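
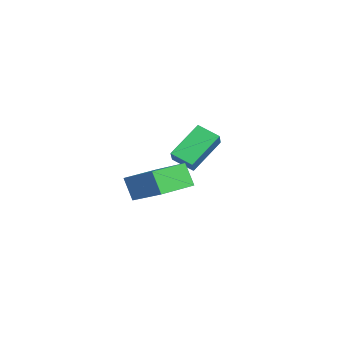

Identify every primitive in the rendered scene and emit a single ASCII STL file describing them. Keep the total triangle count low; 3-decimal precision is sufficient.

solid 
facet normal -0.550 -0.737 0.392
outer loop
vertex -2.86 0.193 2.531
vertex -3.584 1.262 3.526
vertex -3.468 0.332 1.938
endloop
endfacet
facet normal 0.445 -0.656 -0.610
outer loop
vertex -2.956 1.018 1.574
vertex -2.86 0.193 2.531
vertex -3.468 0.332 1.938
endloop
endfacet
facet normal -0.551 -0.737 0.391
outer loop
vertex -3.468 0.332 1.938
vertex -3.584 1.262 3.526
vertex -4.192 1.402 2.933
endloop
endfacet
facet normal -0.707 0.162 -0.689
outer loop
vertex -4.192 1.402 2.933
vertex -2.956 1.018 1.574
vertex -3.468 0.332 1.938
endloop
endfacet
facet normal 0.707 -0.162 0.689
outer loop
vertex -2.86 0.193 2.531
vertex -3.072 1.948 3.162
vertex -3.584 1.262 3.526
endloop
endfacet
facet normal 0.444 -0.656 -0.610
outer loop
vertex -2.348 0.878 2.167
vertex -2.86 0.193 2.531
vertex -2.956 1.018 1.574
endloop
endfacet
facet normal 0.707 -0.162 0.689
outer loop
vertex -2.348 0.878 2.167
vertex -3.072 1.948 3.162
vertex -2.86 0.193 2.531
endloop
endfacet
facet normal -0.444 0.656 0.610
outer loop
vertex -3.584 1.262 3.526
vertex -3.072 1.948 3.162
vertex -4.192 1.402 2.933
endloop
endfacet
facet normal -0.707 0.162 -0.689
outer loop
vertex -3.68 2.087 2.569
vertex -2.956 1.018 1.574
vertex -4.192 1.402 2.933
endloop
endfacet
facet normal -0.445 0.656 0.610
outer loop
vertex -4.192 1.402 2.933
vertex -3.072 1.948 3.162
vertex -3.68 2.087 2.569
endloop
endfacet
facet normal 0.551 0.737 -0.391
outer loop
vertex -3.68 2.087 2.569
vertex -2.348 0.878 2.167
vertex -2.956 1.018 1.574
endloop
endfacet
facet normal 0.551 0.737 -0.392
outer loop
vertex -3.072 1.948 3.162
vertex -2.348 0.878 2.167
vertex -3.68 2.087 2.569
endloop
endfacet
facet normal -0.737 -0.454 -0.501
outer loop
vertex -0.218 -1.737 2.739
vertex -0.931 -0.555 2.717
vertex 0.209 -1.494 1.891
endloop
endfacet
facet normal 0.517 -0.856 0.015
outer loop
vertex 1.491 -0.705 2.763
vertex -0.218 -1.737 2.739
vertex 0.209 -1.494 1.891
endloop
endfacet
facet normal -0.737 -0.454 -0.501
outer loop
vertex 0.209 -1.494 1.891
vertex -0.931 -0.555 2.717
vertex -0.504 -0.313 1.869
endloop
endfacet
facet normal 0.436 0.247 -0.865
outer loop
vertex -0.504 -0.313 1.869
vertex 1.491 -0.705 2.763
vertex 0.209 -1.494 1.891
endloop
endfacet
facet normal -0.436 -0.247 0.865
outer loop
vertex -0.218 -1.737 2.739
vertex 0.351 0.234 3.589
vertex -0.931 -0.555 2.717
endloop
endfacet
facet normal 0.517 -0.856 0.016
outer loop
vertex 1.064 -0.947 3.611
vertex -0.218 -1.737 2.739
vertex 1.491 -0.705 2.763
endloop
endfacet
facet normal -0.436 -0.247 0.865
outer loop
vertex 1.064 -0.947 3.611
vertex 0.351 0.234 3.589
vertex -0.218 -1.737 2.739
endloop
endfacet
facet normal -0.516 0.856 -0.016
outer loop
vertex -0.931 -0.555 2.717
vertex 0.351 0.234 3.589
vertex -0.504 -0.313 1.869
endloop
endfacet
facet normal 0.436 0.247 -0.865
outer loop
vertex 0.778 0.477 2.741
vertex 1.491 -0.705 2.763
vertex -0.504 -0.313 1.869
endloop
endfacet
facet normal -0.517 0.856 -0.015
outer loop
vertex -0.504 -0.313 1.869
vertex 0.351 0.234 3.589
vertex 0.778 0.477 2.741
endloop
endfacet
facet normal 0.737 0.454 0.501
outer loop
vertex 0.778 0.477 2.741
vertex 1.064 -0.947 3.611
vertex 1.491 -0.705 2.763
endloop
endfacet
facet normal 0.737 0.454 0.501
outer loop
vertex 0.351 0.234 3.589
vertex 1.064 -0.947 3.611
vertex 0.778 0.477 2.741
endloop
endfacet

endsolid


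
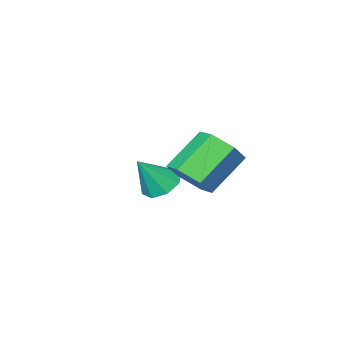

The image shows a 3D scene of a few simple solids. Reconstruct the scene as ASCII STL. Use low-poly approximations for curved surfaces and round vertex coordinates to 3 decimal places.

solid 
facet normal -0.579 0.090 -0.810
outer loop
vertex 1.427 -3.876 -4.062
vertex 0.774 -3.565 -3.561
vertex 1.446 -3.206 -4.001
endloop
endfacet
facet normal 0.986 -0.013 -0.168
outer loop
vertex 1.427 -3.876 -4.062
vertex 1.446 -3.206 -4.001
vertex 1.746 -3.715 -2.199
endloop
endfacet
facet normal -0.579 0.090 -0.811
outer loop
vertex 1.446 -3.206 -4.001
vertex 0.774 -3.565 -3.561
vertex 1.072 -2.746 -3.683
endloop
endfacet
facet normal 0.789 0.613 0.042
outer loop
vertex 1.446 -3.206 -4.001
vertex 1.072 -2.746 -3.683
vertex 1.746 -3.715 -2.199
endloop
endfacet
facet normal -0.578 0.090 -0.811
outer loop
vertex 1.072 -2.746 -3.683
vertex 0.774 -3.565 -3.561
vertex 0.522 -2.765 -3.293
endloop
endfacet
facet normal 0.278 0.857 0.434
outer loop
vertex 1.072 -2.746 -3.683
vertex 0.522 -2.765 -3.293
vertex 1.746 -3.715 -2.199
endloop
endfacet
facet normal -0.578 0.090 -0.811
outer loop
vertex 0.522 -2.765 -3.293
vertex 0.774 -3.565 -3.561
vertex 0.121 -3.253 -3.061
endloop
endfacet
facet normal -0.250 0.575 0.779
outer loop
vertex 0.522 -2.765 -3.293
vertex 0.121 -3.253 -3.061
vertex 1.746 -3.715 -2.199
endloop
endfacet
facet normal -0.578 0.089 -0.811
outer loop
vertex 0.121 -3.253 -3.061
vertex 0.774 -3.565 -3.561
vertex 0.102 -3.924 -3.121
endloop
endfacet
facet normal -0.482 -0.064 0.874
outer loop
vertex 0.121 -3.253 -3.061
vertex 0.102 -3.924 -3.121
vertex 1.746 -3.715 -2.199
endloop
endfacet
facet normal -0.578 0.089 -0.811
outer loop
vertex 0.102 -3.924 -3.121
vertex 0.774 -3.565 -3.561
vertex 0.477 -4.384 -3.439
endloop
endfacet
facet normal -0.285 -0.691 0.664
outer loop
vertex 0.102 -3.924 -3.121
vertex 0.477 -4.384 -3.439
vertex 1.746 -3.715 -2.199
endloop
endfacet
facet normal -0.579 0.089 -0.810
outer loop
vertex 0.477 -4.384 -3.439
vertex 0.774 -3.565 -3.561
vertex 1.026 -4.364 -3.829
endloop
endfacet
facet normal 0.227 -0.935 0.272
outer loop
vertex 0.477 -4.384 -3.439
vertex 1.026 -4.364 -3.829
vertex 1.746 -3.715 -2.199
endloop
endfacet
facet normal -0.579 0.089 -0.810
outer loop
vertex 1.026 -4.364 -3.829
vertex 0.774 -3.565 -3.561
vertex 1.427 -3.876 -4.062
endloop
endfacet
facet normal 0.753 -0.654 -0.073
outer loop
vertex 1.026 -4.364 -3.829
vertex 1.427 -3.876 -4.062
vertex 1.746 -3.715 -2.199
endloop
endfacet
facet normal 0.756 0.030 -0.654
outer loop
vertex 2.95 -0.092 -0.684
vertex 2.513 0.649 -1.155
vertex 3.139 0.834 -0.423
endloop
endfacet
facet normal 0.626 -0.327 0.708
outer loop
vertex 2.95 -0.092 -0.684
vertex 3.139 0.834 -0.423
vertex 1.484 -0.149 0.585
endloop
endfacet
facet normal 0.626 -0.328 0.708
outer loop
vertex 1.484 -0.149 0.585
vertex 3.139 0.834 -0.423
vertex 1.673 0.776 0.846
endloop
endfacet
facet normal -0.755 -0.030 0.655
outer loop
vertex 1.484 -0.149 0.585
vertex 1.673 0.776 0.846
vertex 1.047 0.591 0.115
endloop
endfacet
facet normal 0.756 0.030 -0.654
outer loop
vertex 3.139 0.834 -0.423
vertex 2.513 0.649 -1.155
vertex 2.702 1.575 -0.894
endloop
endfacet
facet normal 0.480 0.654 0.584
outer loop
vertex 3.139 0.834 -0.423
vertex 2.702 1.575 -0.894
vertex 1.673 0.776 0.846
endloop
endfacet
facet normal 0.480 0.654 0.584
outer loop
vertex 1.673 0.776 0.846
vertex 2.702 1.575 -0.894
vertex 1.236 1.517 0.375
endloop
endfacet
facet normal -0.756 -0.030 0.654
outer loop
vertex 1.673 0.776 0.846
vertex 1.236 1.517 0.375
vertex 1.047 0.591 0.115
endloop
endfacet
facet normal 0.755 0.030 -0.655
outer loop
vertex 2.702 1.575 -0.894
vertex 2.513 0.649 -1.155
vertex 2.076 1.389 -1.625
endloop
endfacet
facet normal -0.146 0.981 -0.124
outer loop
vertex 2.702 1.575 -0.894
vertex 2.076 1.389 -1.625
vertex 1.236 1.517 0.375
endloop
endfacet
facet normal -0.145 0.982 -0.124
outer loop
vertex 1.236 1.517 0.375
vertex 2.076 1.389 -1.625
vertex 0.61 1.332 -0.356
endloop
endfacet
facet normal -0.756 -0.030 0.654
outer loop
vertex 1.236 1.517 0.375
vertex 0.61 1.332 -0.356
vertex 1.047 0.591 0.115
endloop
endfacet
facet normal 0.755 0.030 -0.655
outer loop
vertex 2.076 1.389 -1.625
vertex 2.513 0.649 -1.155
vertex 1.887 0.464 -1.886
endloop
endfacet
facet normal -0.626 0.328 -0.708
outer loop
vertex 2.076 1.389 -1.625
vertex 1.887 0.464 -1.886
vertex 0.61 1.332 -0.356
endloop
endfacet
facet normal -0.626 0.327 -0.708
outer loop
vertex 0.61 1.332 -0.356
vertex 1.887 0.464 -1.886
vertex 0.421 0.406 -0.617
endloop
endfacet
facet normal -0.756 -0.030 0.654
outer loop
vertex 0.61 1.332 -0.356
vertex 0.421 0.406 -0.617
vertex 1.047 0.591 0.115
endloop
endfacet
facet normal 0.756 0.030 -0.654
outer loop
vertex 1.887 0.464 -1.886
vertex 2.513 0.649 -1.155
vertex 2.324 -0.277 -1.415
endloop
endfacet
facet normal -0.480 -0.654 -0.584
outer loop
vertex 1.887 0.464 -1.886
vertex 2.324 -0.277 -1.415
vertex 0.421 0.406 -0.617
endloop
endfacet
facet normal -0.480 -0.654 -0.584
outer loop
vertex 0.421 0.406 -0.617
vertex 2.324 -0.277 -1.415
vertex 0.858 -0.335 -0.146
endloop
endfacet
facet normal -0.756 -0.030 0.654
outer loop
vertex 0.421 0.406 -0.617
vertex 0.858 -0.335 -0.146
vertex 1.047 0.591 0.115
endloop
endfacet
facet normal 0.756 0.030 -0.654
outer loop
vertex 2.324 -0.277 -1.415
vertex 2.513 0.649 -1.155
vertex 2.95 -0.092 -0.684
endloop
endfacet
facet normal 0.146 -0.982 0.124
outer loop
vertex 2.324 -0.277 -1.415
vertex 2.95 -0.092 -0.684
vertex 0.858 -0.335 -0.146
endloop
endfacet
facet normal 0.146 -0.981 0.125
outer loop
vertex 0.858 -0.335 -0.146
vertex 2.95 -0.092 -0.684
vertex 1.484 -0.149 0.585
endloop
endfacet
facet normal -0.755 -0.030 0.655
outer loop
vertex 0.858 -0.335 -0.146
vertex 1.484 -0.149 0.585
vertex 1.047 0.591 0.115
endloop
endfacet

endsolid


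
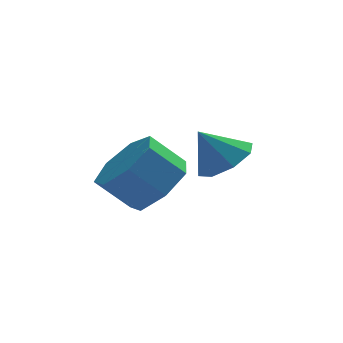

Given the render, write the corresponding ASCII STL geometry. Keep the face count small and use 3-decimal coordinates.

solid 
facet normal 0.568 -0.076 -0.820
outer loop
vertex 0.515 -2.709 -1.677
vertex -0.208 -2.817 -2.168
vertex 0.267 -2.125 -1.903
endloop
endfacet
facet normal 0.304 0.453 0.838
outer loop
vertex 0.515 -2.709 -1.677
vertex 0.267 -2.125 -1.903
vertex -0.912 -2.723 -1.152
endloop
endfacet
facet normal 0.568 -0.076 -0.820
outer loop
vertex 0.267 -2.125 -1.903
vertex -0.208 -2.817 -2.168
vertex -0.259 -1.946 -2.284
endloop
endfacet
facet normal -0.094 0.845 0.526
outer loop
vertex 0.267 -2.125 -1.903
vertex -0.259 -1.946 -2.284
vertex -0.912 -2.723 -1.152
endloop
endfacet
facet normal 0.568 -0.076 -0.820
outer loop
vertex -0.259 -1.946 -2.284
vertex -0.208 -2.817 -2.168
vertex -0.755 -2.278 -2.597
endloop
endfacet
facet normal -0.620 0.767 0.169
outer loop
vertex -0.259 -1.946 -2.284
vertex -0.755 -2.278 -2.597
vertex -0.912 -2.723 -1.152
endloop
endfacet
facet normal 0.568 -0.075 -0.819
outer loop
vertex -0.755 -2.278 -2.597
vertex -0.208 -2.817 -2.168
vertex -0.93 -2.925 -2.659
endloop
endfacet
facet normal -0.964 0.263 -0.024
outer loop
vertex -0.755 -2.278 -2.597
vertex -0.93 -2.925 -2.659
vertex -0.912 -2.723 -1.152
endloop
endfacet
facet normal 0.568 -0.076 -0.819
outer loop
vertex -0.93 -2.925 -2.659
vertex -0.208 -2.817 -2.168
vertex -0.682 -3.509 -2.433
endloop
endfacet
facet normal -0.927 -0.370 0.061
outer loop
vertex -0.93 -2.925 -2.659
vertex -0.682 -3.509 -2.433
vertex -0.912 -2.723 -1.152
endloop
endfacet
facet normal 0.568 -0.075 -0.820
outer loop
vertex -0.682 -3.509 -2.433
vertex -0.208 -2.817 -2.168
vertex -0.156 -3.688 -2.052
endloop
endfacet
facet normal -0.529 -0.762 0.373
outer loop
vertex -0.682 -3.509 -2.433
vertex -0.156 -3.688 -2.052
vertex -0.912 -2.723 -1.152
endloop
endfacet
facet normal 0.569 -0.075 -0.819
outer loop
vertex -0.156 -3.688 -2.052
vertex -0.208 -2.817 -2.168
vertex 0.34 -3.356 -1.738
endloop
endfacet
facet normal -0.004 -0.684 0.730
outer loop
vertex -0.156 -3.688 -2.052
vertex 0.34 -3.356 -1.738
vertex -0.912 -2.723 -1.152
endloop
endfacet
facet normal 0.568 -0.076 -0.820
outer loop
vertex 0.34 -3.356 -1.738
vertex -0.208 -2.817 -2.168
vertex 0.515 -2.709 -1.677
endloop
endfacet
facet normal 0.341 -0.179 0.923
outer loop
vertex 0.34 -3.356 -1.738
vertex 0.515 -2.709 -1.677
vertex -0.912 -2.723 -1.152
endloop
endfacet
facet normal 0.701 -0.110 -0.705
outer loop
vertex -1.515 -4.563 -1.774
vertex -2.095 -4.01 -2.437
vertex -1.372 -3.672 -1.771
endloop
endfacet
facet normal 0.695 -0.114 0.709
outer loop
vertex -1.515 -4.563 -1.774
vertex -1.372 -3.672 -1.771
vertex -2.405 -4.422 -0.879
endloop
endfacet
facet normal 0.695 -0.114 0.709
outer loop
vertex -2.405 -4.422 -0.879
vertex -1.372 -3.672 -1.771
vertex -2.262 -3.531 -0.876
endloop
endfacet
facet normal -0.701 0.110 0.704
outer loop
vertex -2.405 -4.422 -0.879
vertex -2.262 -3.531 -0.876
vertex -2.985 -3.87 -1.543
endloop
endfacet
facet normal 0.701 -0.111 -0.705
outer loop
vertex -1.372 -3.672 -1.771
vertex -2.095 -4.01 -2.437
vertex -1.773 -3.036 -2.27
endloop
endfacet
facet normal 0.558 0.701 0.445
outer loop
vertex -1.372 -3.672 -1.771
vertex -1.773 -3.036 -2.27
vertex -2.262 -3.531 -0.876
endloop
endfacet
facet normal 0.558 0.701 0.445
outer loop
vertex -2.262 -3.531 -0.876
vertex -1.773 -3.036 -2.27
vertex -2.663 -2.895 -1.375
endloop
endfacet
facet normal -0.701 0.110 0.704
outer loop
vertex -2.262 -3.531 -0.876
vertex -2.663 -2.895 -1.375
vertex -2.985 -3.87 -1.543
endloop
endfacet
facet normal 0.701 -0.111 -0.705
outer loop
vertex -1.773 -3.036 -2.27
vertex -2.095 -4.01 -2.437
vertex -2.417 -3.134 -2.895
endloop
endfacet
facet normal 0.000 0.988 -0.155
outer loop
vertex -1.773 -3.036 -2.27
vertex -2.417 -3.134 -2.895
vertex -2.663 -2.895 -1.375
endloop
endfacet
facet normal 0.000 0.988 -0.155
outer loop
vertex -2.663 -2.895 -1.375
vertex -2.417 -3.134 -2.895
vertex -3.307 -2.993 -2.0
endloop
endfacet
facet normal -0.701 0.110 0.705
outer loop
vertex -2.663 -2.895 -1.375
vertex -3.307 -2.993 -2.0
vertex -2.985 -3.87 -1.543
endloop
endfacet
facet normal 0.701 -0.111 -0.704
outer loop
vertex -2.417 -3.134 -2.895
vertex -2.095 -4.01 -2.437
vertex -2.818 -3.892 -3.175
endloop
endfacet
facet normal -0.558 0.531 -0.638
outer loop
vertex -2.417 -3.134 -2.895
vertex -2.818 -3.892 -3.175
vertex -3.307 -2.993 -2.0
endloop
endfacet
facet normal -0.557 0.531 -0.638
outer loop
vertex -3.307 -2.993 -2.0
vertex -2.818 -3.892 -3.175
vertex -3.708 -3.751 -2.281
endloop
endfacet
facet normal -0.701 0.110 0.705
outer loop
vertex -3.307 -2.993 -2.0
vertex -3.708 -3.751 -2.281
vertex -2.985 -3.87 -1.543
endloop
endfacet
facet normal 0.701 -0.110 -0.704
outer loop
vertex -2.818 -3.892 -3.175
vertex -2.095 -4.01 -2.437
vertex -2.675 -4.739 -2.9
endloop
endfacet
facet normal -0.695 -0.325 -0.641
outer loop
vertex -2.818 -3.892 -3.175
vertex -2.675 -4.739 -2.9
vertex -3.708 -3.751 -2.281
endloop
endfacet
facet normal -0.695 -0.326 -0.641
outer loop
vertex -3.708 -3.751 -2.281
vertex -2.675 -4.739 -2.9
vertex -3.565 -4.599 -2.005
endloop
endfacet
facet normal -0.701 0.111 0.705
outer loop
vertex -3.708 -3.751 -2.281
vertex -3.565 -4.599 -2.005
vertex -2.985 -3.87 -1.543
endloop
endfacet
facet normal 0.701 -0.110 -0.705
outer loop
vertex -2.675 -4.739 -2.9
vertex -2.095 -4.01 -2.437
vertex -2.095 -5.038 -2.276
endloop
endfacet
facet normal -0.310 -0.937 -0.161
outer loop
vertex -2.675 -4.739 -2.9
vertex -2.095 -5.038 -2.276
vertex -3.565 -4.599 -2.005
endloop
endfacet
facet normal -0.309 -0.937 -0.160
outer loop
vertex -3.565 -4.599 -2.005
vertex -2.095 -5.038 -2.276
vertex -2.985 -4.897 -1.381
endloop
endfacet
facet normal -0.701 0.111 0.705
outer loop
vertex -3.565 -4.599 -2.005
vertex -2.985 -4.897 -1.381
vertex -2.985 -3.87 -1.543
endloop
endfacet
facet normal 0.701 -0.110 -0.705
outer loop
vertex -2.095 -5.038 -2.276
vertex -2.095 -4.01 -2.437
vertex -1.515 -4.563 -1.774
endloop
endfacet
facet normal 0.309 -0.843 0.440
outer loop
vertex -2.095 -5.038 -2.276
vertex -1.515 -4.563 -1.774
vertex -2.985 -4.897 -1.381
endloop
endfacet
facet normal 0.309 -0.843 0.440
outer loop
vertex -2.985 -4.897 -1.381
vertex -1.515 -4.563 -1.774
vertex -2.405 -4.422 -0.879
endloop
endfacet
facet normal -0.701 0.111 0.705
outer loop
vertex -2.985 -4.897 -1.381
vertex -2.405 -4.422 -0.879
vertex -2.985 -3.87 -1.543
endloop
endfacet

endsolid


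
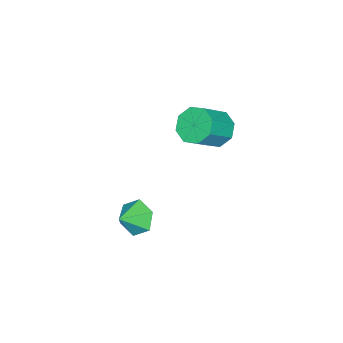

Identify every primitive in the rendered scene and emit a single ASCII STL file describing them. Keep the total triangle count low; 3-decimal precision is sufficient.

solid 
facet normal -0.744 0.241 -0.623
outer loop
vertex -1.894 0.048 -0.528
vertex -2.448 -0.419 -0.047
vertex -2.18 0.409 -0.047
endloop
endfacet
facet normal 0.512 0.805 -0.300
outer loop
vertex -1.894 0.048 -0.528
vertex -2.18 0.409 -0.047
vertex -0.778 -0.314 0.406
endloop
endfacet
facet normal 0.512 0.805 -0.300
outer loop
vertex -0.778 -0.314 0.406
vertex -2.18 0.409 -0.047
vertex -1.064 0.047 0.887
endloop
endfacet
facet normal 0.744 -0.241 0.623
outer loop
vertex -0.778 -0.314 0.406
vertex -1.064 0.047 0.887
vertex -1.332 -0.781 0.887
endloop
endfacet
facet normal -0.744 0.241 -0.623
outer loop
vertex -2.18 0.409 -0.047
vertex -2.448 -0.419 -0.047
vertex -2.623 0.284 0.434
endloop
endfacet
facet normal 0.057 0.952 0.300
outer loop
vertex -2.18 0.409 -0.047
vertex -2.623 0.284 0.434
vertex -1.064 0.047 0.887
endloop
endfacet
facet normal 0.058 0.952 0.300
outer loop
vertex -1.064 0.047 0.887
vertex -2.623 0.284 0.434
vertex -1.507 -0.078 1.369
endloop
endfacet
facet normal 0.745 -0.241 0.622
outer loop
vertex -1.064 0.047 0.887
vertex -1.507 -0.078 1.369
vertex -1.332 -0.781 0.887
endloop
endfacet
facet normal -0.744 0.242 -0.624
outer loop
vertex -2.623 0.284 0.434
vertex -2.448 -0.419 -0.047
vertex -2.964 -0.252 0.633
endloop
endfacet
facet normal -0.430 0.542 0.723
outer loop
vertex -2.623 0.284 0.434
vertex -2.964 -0.252 0.633
vertex -1.507 -0.078 1.369
endloop
endfacet
facet normal -0.430 0.542 0.723
outer loop
vertex -1.507 -0.078 1.369
vertex -2.964 -0.252 0.633
vertex -1.848 -0.614 1.568
endloop
endfacet
facet normal 0.744 -0.242 0.623
outer loop
vertex -1.507 -0.078 1.369
vertex -1.848 -0.614 1.568
vertex -1.332 -0.781 0.887
endloop
endfacet
facet normal -0.744 0.240 -0.624
outer loop
vertex -2.964 -0.252 0.633
vertex -2.448 -0.419 -0.047
vertex -3.002 -0.886 0.434
endloop
endfacet
facet normal -0.666 -0.187 0.722
outer loop
vertex -2.964 -0.252 0.633
vertex -3.002 -0.886 0.434
vertex -1.848 -0.614 1.568
endloop
endfacet
facet normal -0.666 -0.188 0.722
outer loop
vertex -1.848 -0.614 1.568
vertex -3.002 -0.886 0.434
vertex -1.886 -1.248 1.368
endloop
endfacet
facet normal 0.744 -0.241 0.623
outer loop
vertex -1.848 -0.614 1.568
vertex -1.886 -1.248 1.368
vertex -1.332 -0.781 0.887
endloop
endfacet
facet normal -0.744 0.241 -0.623
outer loop
vertex -3.002 -0.886 0.434
vertex -2.448 -0.419 -0.047
vertex -2.716 -1.247 -0.047
endloop
endfacet
facet normal -0.512 -0.805 0.300
outer loop
vertex -3.002 -0.886 0.434
vertex -2.716 -1.247 -0.047
vertex -1.886 -1.248 1.368
endloop
endfacet
facet normal -0.512 -0.805 0.300
outer loop
vertex -1.886 -1.248 1.368
vertex -2.716 -1.247 -0.047
vertex -1.6 -1.609 0.887
endloop
endfacet
facet normal 0.744 -0.241 0.623
outer loop
vertex -1.886 -1.248 1.368
vertex -1.6 -1.609 0.887
vertex -1.332 -0.781 0.887
endloop
endfacet
facet normal -0.745 0.241 -0.622
outer loop
vertex -2.716 -1.247 -0.047
vertex -2.448 -0.419 -0.047
vertex -2.273 -1.122 -0.529
endloop
endfacet
facet normal -0.058 -0.952 -0.300
outer loop
vertex -2.716 -1.247 -0.047
vertex -2.273 -1.122 -0.529
vertex -1.6 -1.609 0.887
endloop
endfacet
facet normal -0.057 -0.952 -0.300
outer loop
vertex -1.6 -1.609 0.887
vertex -2.273 -1.122 -0.529
vertex -1.157 -1.484 0.406
endloop
endfacet
facet normal 0.744 -0.241 0.623
outer loop
vertex -1.6 -1.609 0.887
vertex -1.157 -1.484 0.406
vertex -1.332 -0.781 0.887
endloop
endfacet
facet normal -0.744 0.242 -0.623
outer loop
vertex -2.273 -1.122 -0.529
vertex -2.448 -0.419 -0.047
vertex -1.932 -0.586 -0.728
endloop
endfacet
facet normal 0.430 -0.542 -0.723
outer loop
vertex -2.273 -1.122 -0.529
vertex -1.932 -0.586 -0.728
vertex -1.157 -1.484 0.406
endloop
endfacet
facet normal 0.430 -0.542 -0.723
outer loop
vertex -1.157 -1.484 0.406
vertex -1.932 -0.586 -0.728
vertex -0.816 -0.948 0.207
endloop
endfacet
facet normal 0.744 -0.242 0.624
outer loop
vertex -1.157 -1.484 0.406
vertex -0.816 -0.948 0.207
vertex -1.332 -0.781 0.887
endloop
endfacet
facet normal -0.744 0.241 -0.623
outer loop
vertex -1.932 -0.586 -0.728
vertex -2.448 -0.419 -0.047
vertex -1.894 0.048 -0.528
endloop
endfacet
facet normal 0.666 0.188 -0.722
outer loop
vertex -1.932 -0.586 -0.728
vertex -1.894 0.048 -0.528
vertex -0.816 -0.948 0.207
endloop
endfacet
facet normal 0.665 0.187 -0.723
outer loop
vertex -0.816 -0.948 0.207
vertex -1.894 0.048 -0.528
vertex -0.778 -0.314 0.406
endloop
endfacet
facet normal 0.744 -0.240 0.624
outer loop
vertex -0.816 -0.948 0.207
vertex -0.778 -0.314 0.406
vertex -1.332 -0.781 0.887
endloop
endfacet
facet normal -0.827 0.238 -0.509
outer loop
vertex 2.928 -1.019 -2.485
vertex 2.478 -1.139 -1.81
vertex 2.789 -0.397 -1.969
endloop
endfacet
facet normal 0.912 0.362 -0.191
outer loop
vertex 2.928 -1.019 -2.485
vertex 2.789 -0.397 -1.969
vertex 3.322 -1.381 -1.29
endloop
endfacet
facet normal -0.827 0.238 -0.509
outer loop
vertex 2.789 -0.397 -1.969
vertex 2.478 -1.139 -1.81
vertex 2.339 -0.517 -1.294
endloop
endfacet
facet normal 0.572 0.653 0.497
outer loop
vertex 2.789 -0.397 -1.969
vertex 2.339 -0.517 -1.294
vertex 3.322 -1.381 -1.29
endloop
endfacet
facet normal -0.827 0.238 -0.509
outer loop
vertex 2.339 -0.517 -1.294
vertex 2.478 -1.139 -1.81
vertex 2.028 -1.259 -1.135
endloop
endfacet
facet normal 0.132 0.155 0.979
outer loop
vertex 2.339 -0.517 -1.294
vertex 2.028 -1.259 -1.135
vertex 3.322 -1.381 -1.29
endloop
endfacet
facet normal -0.827 0.237 -0.509
outer loop
vertex 2.028 -1.259 -1.135
vertex 2.478 -1.139 -1.81
vertex 2.167 -1.881 -1.65
endloop
endfacet
facet normal 0.033 -0.633 0.773
outer loop
vertex 2.028 -1.259 -1.135
vertex 2.167 -1.881 -1.65
vertex 3.322 -1.381 -1.29
endloop
endfacet
facet normal -0.828 0.237 -0.509
outer loop
vertex 2.167 -1.881 -1.65
vertex 2.478 -1.139 -1.81
vertex 2.617 -1.761 -2.326
endloop
endfacet
facet normal 0.374 -0.924 0.085
outer loop
vertex 2.167 -1.881 -1.65
vertex 2.617 -1.761 -2.326
vertex 3.322 -1.381 -1.29
endloop
endfacet
facet normal -0.827 0.238 -0.509
outer loop
vertex 2.617 -1.761 -2.326
vertex 2.478 -1.139 -1.81
vertex 2.928 -1.019 -2.485
endloop
endfacet
facet normal 0.813 -0.426 -0.397
outer loop
vertex 2.617 -1.761 -2.326
vertex 2.928 -1.019 -2.485
vertex 3.322 -1.381 -1.29
endloop
endfacet

endsolid


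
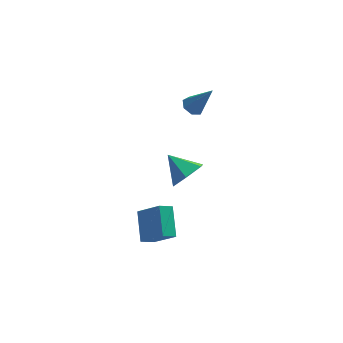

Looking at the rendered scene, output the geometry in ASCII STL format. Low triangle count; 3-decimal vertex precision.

solid 
facet normal -0.464 0.285 -0.839
outer loop
vertex 1.924 1.458 2.673
vertex 1.618 1.928 3.002
vertex 2.19 1.955 2.695
endloop
endfacet
facet normal 0.852 -0.444 -0.279
outer loop
vertex 1.924 1.458 2.673
vertex 2.19 1.955 2.695
vertex 2.522 1.372 4.638
endloop
endfacet
facet normal -0.464 0.285 -0.839
outer loop
vertex 2.19 1.955 2.695
vertex 1.618 1.928 3.002
vertex 2.025 2.431 2.948
endloop
endfacet
facet normal 0.934 0.352 -0.054
outer loop
vertex 2.19 1.955 2.695
vertex 2.025 2.431 2.948
vertex 2.522 1.372 4.638
endloop
endfacet
facet normal -0.463 0.285 -0.839
outer loop
vertex 2.025 2.431 2.948
vertex 1.618 1.928 3.002
vertex 1.554 2.528 3.241
endloop
endfacet
facet normal 0.414 0.821 0.393
outer loop
vertex 2.025 2.431 2.948
vertex 1.554 2.528 3.241
vertex 2.522 1.372 4.638
endloop
endfacet
facet normal -0.464 0.285 -0.839
outer loop
vertex 1.554 2.528 3.241
vertex 1.618 1.928 3.002
vertex 1.13 2.173 3.355
endloop
endfacet
facet normal -0.317 0.611 0.725
outer loop
vertex 1.554 2.528 3.241
vertex 1.13 2.173 3.355
vertex 2.522 1.372 4.638
endloop
endfacet
facet normal -0.463 0.286 -0.839
outer loop
vertex 1.13 2.173 3.355
vertex 1.618 1.928 3.002
vertex 1.074 1.633 3.202
endloop
endfacet
facet normal -0.710 -0.123 0.694
outer loop
vertex 1.13 2.173 3.355
vertex 1.074 1.633 3.202
vertex 2.522 1.372 4.638
endloop
endfacet
facet normal -0.463 0.285 -0.839
outer loop
vertex 1.074 1.633 3.202
vertex 1.618 1.928 3.002
vertex 1.428 1.315 2.899
endloop
endfacet
facet normal -0.466 -0.825 0.320
outer loop
vertex 1.074 1.633 3.202
vertex 1.428 1.315 2.899
vertex 2.522 1.372 4.638
endloop
endfacet
facet normal -0.464 0.285 -0.839
outer loop
vertex 1.428 1.315 2.899
vertex 1.618 1.928 3.002
vertex 1.924 1.458 2.673
endloop
endfacet
facet normal 0.228 -0.967 -0.112
outer loop
vertex 1.428 1.315 2.899
vertex 1.924 1.458 2.673
vertex 2.522 1.372 4.638
endloop
endfacet
facet normal -0.557 0.487 -0.672
outer loop
vertex -1.979 -2.548 -3.499
vertex -1.865 -1.026 -2.49
vertex -1.242 -2.312 -3.939
endloop
endfacet
facet normal -0.063 -0.832 -0.551
outer loop
vertex -0.255 -3.174 -2.75
vertex -1.979 -2.548 -3.499
vertex -1.242 -2.312 -3.939
endloop
endfacet
facet normal -0.558 0.487 -0.672
outer loop
vertex -1.242 -2.312 -3.939
vertex -1.865 -1.026 -2.49
vertex -1.128 -0.789 -2.93
endloop
endfacet
facet normal 0.828 0.266 -0.494
outer loop
vertex -1.128 -0.789 -2.93
vertex -0.255 -3.174 -2.75
vertex -1.242 -2.312 -3.939
endloop
endfacet
facet normal -0.828 -0.266 0.494
outer loop
vertex -1.979 -2.548 -3.499
vertex -0.878 -1.888 -1.301
vertex -1.865 -1.026 -2.49
endloop
endfacet
facet normal -0.062 -0.832 -0.552
outer loop
vertex -0.992 -3.411 -2.31
vertex -1.979 -2.548 -3.499
vertex -0.255 -3.174 -2.75
endloop
endfacet
facet normal -0.828 -0.266 0.494
outer loop
vertex -0.992 -3.411 -2.31
vertex -0.878 -1.888 -1.301
vertex -1.979 -2.548 -3.499
endloop
endfacet
facet normal 0.062 0.832 0.552
outer loop
vertex -1.865 -1.026 -2.49
vertex -0.878 -1.888 -1.301
vertex -1.128 -0.789 -2.93
endloop
endfacet
facet normal 0.828 0.266 -0.494
outer loop
vertex -0.141 -1.652 -1.741
vertex -0.255 -3.174 -2.75
vertex -1.128 -0.789 -2.93
endloop
endfacet
facet normal 0.063 0.832 0.552
outer loop
vertex -1.128 -0.789 -2.93
vertex -0.878 -1.888 -1.301
vertex -0.141 -1.652 -1.741
endloop
endfacet
facet normal 0.558 -0.487 0.672
outer loop
vertex -0.141 -1.652 -1.741
vertex -0.992 -3.411 -2.31
vertex -0.255 -3.174 -2.75
endloop
endfacet
facet normal 0.557 -0.487 0.672
outer loop
vertex -0.878 -1.888 -1.301
vertex -0.992 -3.411 -2.31
vertex -0.141 -1.652 -1.741
endloop
endfacet
facet normal 0.531 -0.642 -0.554
outer loop
vertex 1.721 0.233 -0.566
vertex 1.088 0.46 -1.436
vertex 1.997 1.05 -1.249
endloop
endfacet
facet normal 0.436 0.486 0.758
outer loop
vertex 1.721 0.233 -0.566
vertex 1.997 1.05 -1.249
vertex 0.212 1.52 -0.524
endloop
endfacet
facet normal 0.531 -0.643 -0.553
outer loop
vertex 1.997 1.05 -1.249
vertex 1.088 0.46 -1.436
vertex 1.364 1.276 -2.12
endloop
endfacet
facet normal 0.273 0.961 0.051
outer loop
vertex 1.997 1.05 -1.249
vertex 1.364 1.276 -2.12
vertex 0.212 1.52 -0.524
endloop
endfacet
facet normal 0.530 -0.643 -0.553
outer loop
vertex 1.364 1.276 -2.12
vertex 1.088 0.46 -1.436
vertex 0.454 0.687 -2.307
endloop
endfacet
facet normal -0.427 0.796 -0.430
outer loop
vertex 1.364 1.276 -2.12
vertex 0.454 0.687 -2.307
vertex 0.212 1.52 -0.524
endloop
endfacet
facet normal 0.531 -0.642 -0.554
outer loop
vertex 0.454 0.687 -2.307
vertex 1.088 0.46 -1.436
vertex 0.178 -0.13 -1.624
endloop
endfacet
facet normal -0.966 0.156 -0.204
outer loop
vertex 0.454 0.687 -2.307
vertex 0.178 -0.13 -1.624
vertex 0.212 1.52 -0.524
endloop
endfacet
facet normal 0.531 -0.642 -0.553
outer loop
vertex 0.178 -0.13 -1.624
vertex 1.088 0.46 -1.436
vertex 0.811 -0.357 -0.753
endloop
endfacet
facet normal -0.804 -0.318 0.502
outer loop
vertex 0.178 -0.13 -1.624
vertex 0.811 -0.357 -0.753
vertex 0.212 1.52 -0.524
endloop
endfacet
facet normal 0.530 -0.642 -0.553
outer loop
vertex 0.811 -0.357 -0.753
vertex 1.088 0.46 -1.436
vertex 1.721 0.233 -0.566
endloop
endfacet
facet normal -0.103 -0.153 0.983
outer loop
vertex 0.811 -0.357 -0.753
vertex 1.721 0.233 -0.566
vertex 0.212 1.52 -0.524
endloop
endfacet

endsolid


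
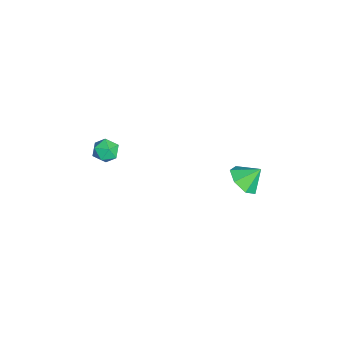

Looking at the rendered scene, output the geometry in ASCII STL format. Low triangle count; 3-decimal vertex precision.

solid 
facet normal 0.075 -0.708 -0.702
outer loop
vertex 3.101 3.535 0.983
vertex 2.515 2.979 1.482
vertex 2.299 3.618 0.814
endloop
endfacet
facet normal 0.132 0.981 -0.143
outer loop
vertex 3.101 3.535 0.983
vertex 2.299 3.618 0.814
vertex 2.425 3.821 2.318
endloop
endfacet
facet normal 0.074 -0.708 -0.702
outer loop
vertex 2.299 3.618 0.814
vertex 2.515 2.979 1.482
vertex 1.659 3.22 1.148
endloop
endfacet
facet normal -0.552 0.832 -0.066
outer loop
vertex 2.299 3.618 0.814
vertex 1.659 3.22 1.148
vertex 2.425 3.821 2.318
endloop
endfacet
facet normal 0.074 -0.709 -0.702
outer loop
vertex 1.659 3.22 1.148
vertex 2.515 2.979 1.482
vertex 1.663 2.64 1.734
endloop
endfacet
facet normal -0.853 0.368 0.370
outer loop
vertex 1.659 3.22 1.148
vertex 1.663 2.64 1.734
vertex 2.425 3.821 2.318
endloop
endfacet
facet normal 0.074 -0.708 -0.702
outer loop
vertex 1.663 2.64 1.734
vertex 2.515 2.979 1.482
vertex 2.309 2.315 2.13
endloop
endfacet
facet normal -0.544 -0.063 0.837
outer loop
vertex 1.663 2.64 1.734
vertex 2.309 2.315 2.13
vertex 2.425 3.821 2.318
endloop
endfacet
facet normal 0.075 -0.708 -0.702
outer loop
vertex 2.309 2.315 2.13
vertex 2.515 2.979 1.482
vertex 3.109 2.49 2.039
endloop
endfacet
facet normal 0.141 -0.133 0.981
outer loop
vertex 2.309 2.315 2.13
vertex 3.109 2.49 2.039
vertex 2.425 3.821 2.318
endloop
endfacet
facet normal 0.075 -0.708 -0.702
outer loop
vertex 3.109 2.49 2.039
vertex 2.515 2.979 1.482
vertex 3.462 3.033 1.529
endloop
endfacet
facet normal 0.687 0.207 0.696
outer loop
vertex 3.109 2.49 2.039
vertex 3.462 3.033 1.529
vertex 2.425 3.821 2.318
endloop
endfacet
facet normal 0.075 -0.709 -0.701
outer loop
vertex 3.462 3.033 1.529
vertex 2.515 2.979 1.482
vertex 3.101 3.535 0.983
endloop
endfacet
facet normal 0.683 0.704 0.195
outer loop
vertex 3.462 3.033 1.529
vertex 3.101 3.535 0.983
vertex 2.425 3.821 2.318
endloop
endfacet
facet normal -0.007 0.477 0.879
outer loop
vertex 0.436 -3.102 2.297
vertex 0.265 -3.76 2.653
vertex 0.999 -3.558 2.549
endloop
endfacet
facet normal 0.448 0.787 0.423
outer loop
vertex 0.436 -3.102 2.297
vertex 0.999 -3.558 2.549
vertex 1.056 -3.221 1.862
endloop
endfacet
facet normal 0.081 0.985 -0.154
outer loop
vertex 0.436 -3.102 2.297
vertex 1.056 -3.221 1.862
vertex 0.359 -3.214 1.542
endloop
endfacet
facet normal -0.600 0.798 -0.057
outer loop
vertex 0.436 -3.102 2.297
vertex 0.359 -3.214 1.542
vertex -0.13 -3.547 2.031
endloop
endfacet
facet normal -0.654 0.484 0.581
outer loop
vertex 0.436 -3.102 2.297
vertex -0.13 -3.547 2.031
vertex 0.265 -3.76 2.653
endloop
endfacet
facet normal 0.928 0.298 0.223
outer loop
vertex 1.056 -3.221 1.862
vertex 0.999 -3.558 2.549
vertex 1.27 -3.953 1.949
endloop
endfacet
facet normal 0.192 -0.204 0.960
outer loop
vertex 0.999 -3.558 2.549
vertex 0.265 -3.76 2.653
vertex 0.781 -4.286 2.438
endloop
endfacet
facet normal -0.857 -0.194 0.478
outer loop
vertex 0.265 -3.76 2.653
vertex -0.13 -3.547 2.031
vertex 0.084 -4.279 2.118
endloop
endfacet
facet normal -0.770 0.315 -0.555
outer loop
vertex -0.13 -3.547 2.031
vertex 0.359 -3.214 1.542
vertex 0.141 -3.942 1.431
endloop
endfacet
facet normal 0.333 0.618 -0.712
outer loop
vertex 0.359 -3.214 1.542
vertex 1.056 -3.221 1.862
vertex 0.875 -3.74 1.327
endloop
endfacet
facet normal 0.600 -0.798 0.057
outer loop
vertex 0.704 -4.398 1.683
vertex 1.27 -3.953 1.949
vertex 0.781 -4.286 2.438
endloop
endfacet
facet normal -0.081 -0.985 0.154
outer loop
vertex 0.704 -4.398 1.683
vertex 0.781 -4.286 2.438
vertex 0.084 -4.279 2.118
endloop
endfacet
facet normal -0.448 -0.787 -0.423
outer loop
vertex 0.704 -4.398 1.683
vertex 0.084 -4.279 2.118
vertex 0.141 -3.942 1.431
endloop
endfacet
facet normal 0.007 -0.477 -0.879
outer loop
vertex 0.704 -4.398 1.683
vertex 0.141 -3.942 1.431
vertex 0.875 -3.74 1.327
endloop
endfacet
facet normal 0.654 -0.484 -0.581
outer loop
vertex 0.704 -4.398 1.683
vertex 0.875 -3.74 1.327
vertex 1.27 -3.953 1.949
endloop
endfacet
facet normal 0.770 -0.315 0.555
outer loop
vertex 0.781 -4.286 2.438
vertex 1.27 -3.953 1.949
vertex 0.999 -3.558 2.549
endloop
endfacet
facet normal -0.333 -0.618 0.712
outer loop
vertex 0.084 -4.279 2.118
vertex 0.781 -4.286 2.438
vertex 0.265 -3.76 2.653
endloop
endfacet
facet normal -0.928 -0.298 -0.223
outer loop
vertex 0.141 -3.942 1.431
vertex 0.084 -4.279 2.118
vertex -0.13 -3.547 2.031
endloop
endfacet
facet normal -0.192 0.204 -0.960
outer loop
vertex 0.875 -3.74 1.327
vertex 0.141 -3.942 1.431
vertex 0.359 -3.214 1.542
endloop
endfacet
facet normal 0.857 0.194 -0.478
outer loop
vertex 1.27 -3.953 1.949
vertex 0.875 -3.74 1.327
vertex 1.056 -3.221 1.862
endloop
endfacet

endsolid


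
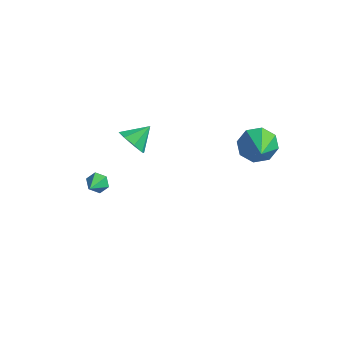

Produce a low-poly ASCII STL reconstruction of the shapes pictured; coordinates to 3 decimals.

solid 
facet normal -0.429 0.740 -0.517
outer loop
vertex 4.19 3.915 0.469
vertex 3.542 4.028 1.168
vertex 4.408 4.397 0.978
endloop
endfacet
facet normal 0.955 -0.221 -0.200
outer loop
vertex 4.19 3.915 0.469
vertex 4.408 4.397 0.978
vertex 4.258 2.792 2.032
endloop
endfacet
facet normal -0.429 0.740 -0.517
outer loop
vertex 4.408 4.397 0.978
vertex 3.542 4.028 1.168
vertex 4.118 4.663 1.599
endloop
endfacet
facet normal 0.919 0.153 0.364
outer loop
vertex 4.408 4.397 0.978
vertex 4.118 4.663 1.599
vertex 4.258 2.792 2.032
endloop
endfacet
facet normal -0.428 0.740 -0.518
outer loop
vertex 4.118 4.663 1.599
vertex 3.542 4.028 1.168
vertex 3.491 4.558 1.967
endloop
endfacet
facet normal 0.463 0.233 0.855
outer loop
vertex 4.118 4.663 1.599
vertex 3.491 4.558 1.967
vertex 4.258 2.792 2.032
endloop
endfacet
facet normal -0.429 0.740 -0.518
outer loop
vertex 3.491 4.558 1.967
vertex 3.542 4.028 1.168
vertex 2.894 4.142 1.867
endloop
endfacet
facet normal -0.147 -0.027 0.989
outer loop
vertex 3.491 4.558 1.967
vertex 2.894 4.142 1.867
vertex 4.258 2.792 2.032
endloop
endfacet
facet normal -0.429 0.740 -0.518
outer loop
vertex 2.894 4.142 1.867
vertex 3.542 4.028 1.168
vertex 2.676 3.659 1.358
endloop
endfacet
facet normal -0.552 -0.474 0.686
outer loop
vertex 2.894 4.142 1.867
vertex 2.676 3.659 1.358
vertex 4.258 2.792 2.032
endloop
endfacet
facet normal -0.429 0.741 -0.517
outer loop
vertex 2.676 3.659 1.358
vertex 3.542 4.028 1.168
vertex 2.965 3.393 0.737
endloop
endfacet
facet normal -0.517 -0.847 0.123
outer loop
vertex 2.676 3.659 1.358
vertex 2.965 3.393 0.737
vertex 4.258 2.792 2.032
endloop
endfacet
facet normal -0.429 0.741 -0.517
outer loop
vertex 2.965 3.393 0.737
vertex 3.542 4.028 1.168
vertex 3.592 3.499 0.369
endloop
endfacet
facet normal -0.060 -0.927 -0.370
outer loop
vertex 2.965 3.393 0.737
vertex 3.592 3.499 0.369
vertex 4.258 2.792 2.032
endloop
endfacet
facet normal -0.429 0.741 -0.517
outer loop
vertex 3.592 3.499 0.369
vertex 3.542 4.028 1.168
vertex 4.19 3.915 0.469
endloop
endfacet
facet normal 0.549 -0.668 -0.503
outer loop
vertex 3.592 3.499 0.369
vertex 4.19 3.915 0.469
vertex 4.258 2.792 2.032
endloop
endfacet
facet normal -0.131 0.852 -0.507
outer loop
vertex -1.953 -0.732 -0.625
vertex -2.19 -0.5 -0.174
vertex -1.637 -0.461 -0.251
endloop
endfacet
facet normal 0.797 -0.531 -0.288
outer loop
vertex -1.953 -0.732 -0.625
vertex -1.637 -0.461 -0.251
vertex -2.05 -1.42 0.374
endloop
endfacet
facet normal -0.131 0.853 -0.506
outer loop
vertex -1.637 -0.461 -0.251
vertex -2.19 -0.5 -0.174
vertex -1.874 -0.229 0.201
endloop
endfacet
facet normal 0.872 -0.058 0.487
outer loop
vertex -1.637 -0.461 -0.251
vertex -1.874 -0.229 0.201
vertex -2.05 -1.42 0.374
endloop
endfacet
facet normal -0.131 0.853 -0.506
outer loop
vertex -1.874 -0.229 0.201
vertex -2.19 -0.5 -0.174
vertex -2.427 -0.268 0.278
endloop
endfacet
facet normal 0.128 0.124 0.984
outer loop
vertex -1.874 -0.229 0.201
vertex -2.427 -0.268 0.278
vertex -2.05 -1.42 0.374
endloop
endfacet
facet normal -0.130 0.853 -0.506
outer loop
vertex -2.427 -0.268 0.278
vertex -2.19 -0.5 -0.174
vertex -2.744 -0.539 -0.097
endloop
endfacet
facet normal -0.690 -0.167 0.704
outer loop
vertex -2.427 -0.268 0.278
vertex -2.744 -0.539 -0.097
vertex -2.05 -1.42 0.374
endloop
endfacet
facet normal -0.130 0.852 -0.507
outer loop
vertex -2.744 -0.539 -0.097
vertex -2.19 -0.5 -0.174
vertex -2.507 -0.771 -0.548
endloop
endfacet
facet normal -0.764 -0.641 -0.072
outer loop
vertex -2.744 -0.539 -0.097
vertex -2.507 -0.771 -0.548
vertex -2.05 -1.42 0.374
endloop
endfacet
facet normal -0.130 0.852 -0.507
outer loop
vertex -2.507 -0.771 -0.548
vertex -2.19 -0.5 -0.174
vertex -1.953 -0.732 -0.625
endloop
endfacet
facet normal -0.021 -0.822 -0.568
outer loop
vertex -2.507 -0.771 -0.548
vertex -1.953 -0.732 -0.625
vertex -2.05 -1.42 0.374
endloop
endfacet
facet normal -0.395 -0.763 -0.512
outer loop
vertex -1.706 3.001 -1.066
vertex -2.345 2.977 -0.537
vertex -2.187 3.373 -1.249
endloop
endfacet
facet normal 0.650 0.634 -0.419
outer loop
vertex -1.706 3.001 -1.066
vertex -2.187 3.373 -1.249
vertex -1.855 3.923 0.097
endloop
endfacet
facet normal -0.396 -0.762 -0.512
outer loop
vertex -2.187 3.373 -1.249
vertex -2.345 2.977 -0.537
vertex -2.761 3.514 -1.015
endloop
endfacet
facet normal 0.066 0.918 -0.391
outer loop
vertex -2.187 3.373 -1.249
vertex -2.761 3.514 -1.015
vertex -1.855 3.923 0.097
endloop
endfacet
facet normal -0.396 -0.762 -0.512
outer loop
vertex -2.761 3.514 -1.015
vertex -2.345 2.977 -0.537
vertex -3.091 3.34 -0.501
endloop
endfacet
facet normal -0.436 0.900 0.024
outer loop
vertex -2.761 3.514 -1.015
vertex -3.091 3.34 -0.501
vertex -1.855 3.923 0.097
endloop
endfacet
facet normal -0.396 -0.762 -0.512
outer loop
vertex -3.091 3.34 -0.501
vertex -2.345 2.977 -0.537
vertex -2.984 2.954 -0.009
endloop
endfacet
facet normal -0.560 0.588 0.583
outer loop
vertex -3.091 3.34 -0.501
vertex -2.984 2.954 -0.009
vertex -1.855 3.923 0.097
endloop
endfacet
facet normal -0.396 -0.763 -0.512
outer loop
vertex -2.984 2.954 -0.009
vertex -2.345 2.977 -0.537
vertex -2.503 2.581 0.175
endloop
endfacet
facet normal -0.235 0.169 0.957
outer loop
vertex -2.984 2.954 -0.009
vertex -2.503 2.581 0.175
vertex -1.855 3.923 0.097
endloop
endfacet
facet normal -0.395 -0.763 -0.512
outer loop
vertex -2.503 2.581 0.175
vertex -2.345 2.977 -0.537
vertex -1.93 2.441 -0.059
endloop
endfacet
facet normal 0.351 -0.116 0.929
outer loop
vertex -2.503 2.581 0.175
vertex -1.93 2.441 -0.059
vertex -1.855 3.923 0.097
endloop
endfacet
facet normal -0.396 -0.763 -0.511
outer loop
vertex -1.93 2.441 -0.059
vertex -2.345 2.977 -0.537
vertex -1.6 2.615 -0.574
endloop
endfacet
facet normal 0.853 -0.097 0.513
outer loop
vertex -1.93 2.441 -0.059
vertex -1.6 2.615 -0.574
vertex -1.855 3.923 0.097
endloop
endfacet
facet normal -0.396 -0.762 -0.513
outer loop
vertex -1.6 2.615 -0.574
vertex -2.345 2.977 -0.537
vertex -1.706 3.001 -1.066
endloop
endfacet
facet normal 0.976 0.213 -0.043
outer loop
vertex -1.6 2.615 -0.574
vertex -1.706 3.001 -1.066
vertex -1.855 3.923 0.097
endloop
endfacet

endsolid


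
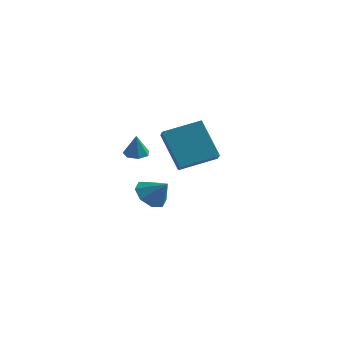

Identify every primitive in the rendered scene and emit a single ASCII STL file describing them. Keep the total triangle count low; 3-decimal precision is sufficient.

solid 
facet normal -0.120 0.198 -0.973
outer loop
vertex -3.353 -1.156 -0.346
vertex -3.744 -1.648 -0.398
vertex -3.882 -1.049 -0.259
endloop
endfacet
facet normal 0.252 0.789 0.561
outer loop
vertex -3.353 -1.156 -0.346
vertex -3.882 -1.049 -0.259
vertex -3.596 -1.892 0.798
endloop
endfacet
facet normal -0.119 0.198 -0.973
outer loop
vertex -3.882 -1.049 -0.259
vertex -3.744 -1.648 -0.398
vertex -4.307 -1.393 -0.277
endloop
endfacet
facet normal -0.511 0.599 0.616
outer loop
vertex -3.882 -1.049 -0.259
vertex -4.307 -1.393 -0.277
vertex -3.596 -1.892 0.798
endloop
endfacet
facet normal -0.119 0.198 -0.973
outer loop
vertex -4.307 -1.393 -0.277
vertex -3.744 -1.648 -0.398
vertex -4.308 -1.928 -0.386
endloop
endfacet
facet normal -0.851 -0.103 0.515
outer loop
vertex -4.307 -1.393 -0.277
vertex -4.308 -1.928 -0.386
vertex -3.596 -1.892 0.798
endloop
endfacet
facet normal -0.119 0.198 -0.973
outer loop
vertex -4.308 -1.928 -0.386
vertex -3.744 -1.648 -0.398
vertex -3.884 -2.253 -0.504
endloop
endfacet
facet normal -0.514 -0.791 0.333
outer loop
vertex -4.308 -1.928 -0.386
vertex -3.884 -2.253 -0.504
vertex -3.596 -1.892 0.798
endloop
endfacet
facet normal -0.121 0.198 -0.973
outer loop
vertex -3.884 -2.253 -0.504
vertex -3.744 -1.648 -0.398
vertex -3.354 -2.122 -0.543
endloop
endfacet
facet normal 0.249 -0.946 0.207
outer loop
vertex -3.884 -2.253 -0.504
vertex -3.354 -2.122 -0.543
vertex -3.596 -1.892 0.798
endloop
endfacet
facet normal -0.119 0.199 -0.973
outer loop
vertex -3.354 -2.122 -0.543
vertex -3.744 -1.648 -0.398
vertex -3.118 -1.634 -0.472
endloop
endfacet
facet normal 0.862 -0.451 0.233
outer loop
vertex -3.354 -2.122 -0.543
vertex -3.118 -1.634 -0.472
vertex -3.596 -1.892 0.798
endloop
endfacet
facet normal -0.119 0.198 -0.973
outer loop
vertex -3.118 -1.634 -0.472
vertex -3.744 -1.648 -0.398
vertex -3.353 -1.156 -0.346
endloop
endfacet
facet normal 0.863 0.321 0.390
outer loop
vertex -3.118 -1.634 -0.472
vertex -3.353 -1.156 -0.346
vertex -3.596 -1.892 0.798
endloop
endfacet
facet normal -0.482 0.742 -0.466
outer loop
vertex -1.255 -3.755 1.836
vertex 0.072 -2.545 2.391
vertex -0.123 -4.163 0.018
endloop
endfacet
facet normal -0.706 -0.644 -0.295
outer loop
vertex 0.508 -5.135 0.629
vertex -1.255 -3.755 1.836
vertex -0.123 -4.163 0.018
endloop
endfacet
facet normal -0.482 0.742 -0.466
outer loop
vertex -0.123 -4.163 0.018
vertex 0.072 -2.545 2.391
vertex 1.204 -2.953 0.573
endloop
endfacet
facet normal 0.519 -0.187 -0.834
outer loop
vertex 1.204 -2.953 0.573
vertex 0.508 -5.135 0.629
vertex -0.123 -4.163 0.018
endloop
endfacet
facet normal -0.519 0.187 0.834
outer loop
vertex -1.255 -3.755 1.836
vertex 0.703 -3.517 3.002
vertex 0.072 -2.545 2.391
endloop
endfacet
facet normal -0.706 -0.644 -0.295
outer loop
vertex -0.624 -4.727 2.447
vertex -1.255 -3.755 1.836
vertex 0.508 -5.135 0.629
endloop
endfacet
facet normal -0.519 0.187 0.834
outer loop
vertex -0.624 -4.727 2.447
vertex 0.703 -3.517 3.002
vertex -1.255 -3.755 1.836
endloop
endfacet
facet normal 0.706 0.644 0.295
outer loop
vertex 0.072 -2.545 2.391
vertex 0.703 -3.517 3.002
vertex 1.204 -2.953 0.573
endloop
endfacet
facet normal 0.519 -0.187 -0.834
outer loop
vertex 1.835 -3.925 1.184
vertex 0.508 -5.135 0.629
vertex 1.204 -2.953 0.573
endloop
endfacet
facet normal 0.706 0.644 0.295
outer loop
vertex 1.204 -2.953 0.573
vertex 0.703 -3.517 3.002
vertex 1.835 -3.925 1.184
endloop
endfacet
facet normal 0.482 -0.742 0.466
outer loop
vertex 1.835 -3.925 1.184
vertex -0.624 -4.727 2.447
vertex 0.508 -5.135 0.629
endloop
endfacet
facet normal 0.482 -0.742 0.466
outer loop
vertex 0.703 -3.517 3.002
vertex -0.624 -4.727 2.447
vertex 1.835 -3.925 1.184
endloop
endfacet
facet normal -0.727 0.022 -0.687
outer loop
vertex -3.654 0.67 -4.728
vertex -4.32 0.684 -4.023
vertex -3.831 1.36 -4.519
endloop
endfacet
facet normal 0.941 0.293 -0.169
outer loop
vertex -3.654 0.67 -4.728
vertex -3.831 1.36 -4.519
vertex -3.36 0.656 -3.117
endloop
endfacet
facet normal -0.726 0.022 -0.687
outer loop
vertex -3.831 1.36 -4.519
vertex -4.32 0.684 -4.023
vertex -4.295 1.654 -4.019
endloop
endfacet
facet normal 0.645 0.748 0.159
outer loop
vertex -3.831 1.36 -4.519
vertex -4.295 1.654 -4.019
vertex -3.36 0.656 -3.117
endloop
endfacet
facet normal -0.726 0.022 -0.687
outer loop
vertex -4.295 1.654 -4.019
vertex -4.32 0.684 -4.023
vertex -4.773 1.38 -3.522
endloop
endfacet
facet normal 0.210 0.757 0.619
outer loop
vertex -4.295 1.654 -4.019
vertex -4.773 1.38 -3.522
vertex -3.36 0.656 -3.117
endloop
endfacet
facet normal -0.727 0.021 -0.686
outer loop
vertex -4.773 1.38 -3.522
vertex -4.32 0.684 -4.023
vertex -4.985 0.698 -3.318
endloop
endfacet
facet normal -0.108 0.316 0.943
outer loop
vertex -4.773 1.38 -3.522
vertex -4.985 0.698 -3.318
vertex -3.36 0.656 -3.117
endloop
endfacet
facet normal -0.727 0.021 -0.686
outer loop
vertex -4.985 0.698 -3.318
vertex -4.32 0.684 -4.023
vertex -4.808 0.008 -3.527
endloop
endfacet
facet normal -0.124 -0.317 0.940
outer loop
vertex -4.985 0.698 -3.318
vertex -4.808 0.008 -3.527
vertex -3.36 0.656 -3.117
endloop
endfacet
facet normal -0.727 0.021 -0.687
outer loop
vertex -4.808 0.008 -3.527
vertex -4.32 0.684 -4.023
vertex -4.344 -0.286 -4.027
endloop
endfacet
facet normal 0.172 -0.771 0.613
outer loop
vertex -4.808 0.008 -3.527
vertex -4.344 -0.286 -4.027
vertex -3.36 0.656 -3.117
endloop
endfacet
facet normal -0.727 0.021 -0.686
outer loop
vertex -4.344 -0.286 -4.027
vertex -4.32 0.684 -4.023
vertex -3.866 -0.012 -4.525
endloop
endfacet
facet normal 0.606 -0.781 0.152
outer loop
vertex -4.344 -0.286 -4.027
vertex -3.866 -0.012 -4.525
vertex -3.36 0.656 -3.117
endloop
endfacet
facet normal -0.727 0.021 -0.687
outer loop
vertex -3.866 -0.012 -4.525
vertex -4.32 0.684 -4.023
vertex -3.654 0.67 -4.728
endloop
endfacet
facet normal 0.925 -0.339 -0.172
outer loop
vertex -3.866 -0.012 -4.525
vertex -3.654 0.67 -4.728
vertex -3.36 0.656 -3.117
endloop
endfacet

endsolid


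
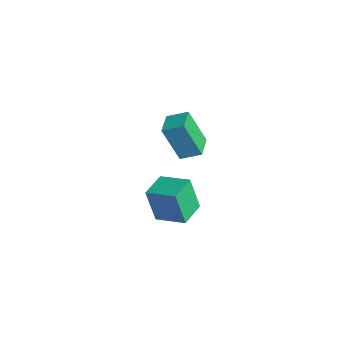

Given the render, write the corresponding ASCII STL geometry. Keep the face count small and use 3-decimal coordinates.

solid 
facet normal -0.740 -0.617 -0.269
outer loop
vertex -1.731 -2.278 -1.378
vertex -2.698 -1.132 -1.349
vertex -1.352 -1.911 -3.265
endloop
endfacet
facet normal 0.645 -0.764 -0.019
outer loop
vertex -0.102 -0.868 -2.811
vertex -1.731 -2.278 -1.378
vertex -1.352 -1.911 -3.265
endloop
endfacet
facet normal -0.740 -0.617 -0.269
outer loop
vertex -1.352 -1.911 -3.265
vertex -2.698 -1.132 -1.349
vertex -2.319 -0.764 -3.236
endloop
endfacet
facet normal 0.193 0.187 -0.963
outer loop
vertex -2.319 -0.764 -3.236
vertex -0.102 -0.868 -2.811
vertex -1.352 -1.911 -3.265
endloop
endfacet
facet normal -0.193 -0.188 0.963
outer loop
vertex -1.731 -2.278 -1.378
vertex -1.448 -0.089 -0.895
vertex -2.698 -1.132 -1.349
endloop
endfacet
facet normal 0.644 -0.764 -0.020
outer loop
vertex -0.481 -1.236 -0.924
vertex -1.731 -2.278 -1.378
vertex -0.102 -0.868 -2.811
endloop
endfacet
facet normal -0.193 -0.187 0.963
outer loop
vertex -0.481 -1.236 -0.924
vertex -1.448 -0.089 -0.895
vertex -1.731 -2.278 -1.378
endloop
endfacet
facet normal -0.645 0.764 0.020
outer loop
vertex -2.698 -1.132 -1.349
vertex -1.448 -0.089 -0.895
vertex -2.319 -0.764 -3.236
endloop
endfacet
facet normal 0.193 0.188 -0.963
outer loop
vertex -1.069 0.278 -2.782
vertex -0.102 -0.868 -2.811
vertex -2.319 -0.764 -3.236
endloop
endfacet
facet normal -0.644 0.765 0.019
outer loop
vertex -2.319 -0.764 -3.236
vertex -1.448 -0.089 -0.895
vertex -1.069 0.278 -2.782
endloop
endfacet
facet normal 0.739 0.617 0.269
outer loop
vertex -1.069 0.278 -2.782
vertex -0.481 -1.236 -0.924
vertex -0.102 -0.868 -2.811
endloop
endfacet
facet normal 0.740 0.617 0.269
outer loop
vertex -1.448 -0.089 -0.895
vertex -0.481 -1.236 -0.924
vertex -1.069 0.278 -2.782
endloop
endfacet
facet normal -0.848 0.528 -0.044
outer loop
vertex -1.677 -1.203 4.146
vertex -1.148 -0.313 4.624
vertex -1.146 -0.506 2.26
endloop
endfacet
facet normal -0.464 -0.780 -0.419
outer loop
vertex -0.052 -1.187 2.316
vertex -1.677 -1.203 4.146
vertex -1.146 -0.506 2.26
endloop
endfacet
facet normal -0.848 0.528 -0.044
outer loop
vertex -1.146 -0.506 2.26
vertex -1.148 -0.313 4.624
vertex -0.616 0.384 2.737
endloop
endfacet
facet normal 0.255 0.335 -0.907
outer loop
vertex -0.616 0.384 2.737
vertex -0.052 -1.187 2.316
vertex -1.146 -0.506 2.26
endloop
endfacet
facet normal -0.255 -0.335 0.907
outer loop
vertex -1.677 -1.203 4.146
vertex -0.054 -0.994 4.68
vertex -1.148 -0.313 4.624
endloop
endfacet
facet normal -0.464 -0.780 -0.419
outer loop
vertex -0.584 -1.884 4.203
vertex -1.677 -1.203 4.146
vertex -0.052 -1.187 2.316
endloop
endfacet
facet normal -0.255 -0.334 0.907
outer loop
vertex -0.584 -1.884 4.203
vertex -0.054 -0.994 4.68
vertex -1.677 -1.203 4.146
endloop
endfacet
facet normal 0.464 0.780 0.419
outer loop
vertex -1.148 -0.313 4.624
vertex -0.054 -0.994 4.68
vertex -0.616 0.384 2.737
endloop
endfacet
facet normal 0.256 0.335 -0.907
outer loop
vertex 0.477 -0.297 2.794
vertex -0.052 -1.187 2.316
vertex -0.616 0.384 2.737
endloop
endfacet
facet normal 0.464 0.780 0.419
outer loop
vertex -0.616 0.384 2.737
vertex -0.054 -0.994 4.68
vertex 0.477 -0.297 2.794
endloop
endfacet
facet normal 0.848 -0.528 0.044
outer loop
vertex 0.477 -0.297 2.794
vertex -0.584 -1.884 4.203
vertex -0.052 -1.187 2.316
endloop
endfacet
facet normal 0.848 -0.528 0.044
outer loop
vertex -0.054 -0.994 4.68
vertex -0.584 -1.884 4.203
vertex 0.477 -0.297 2.794
endloop
endfacet

endsolid


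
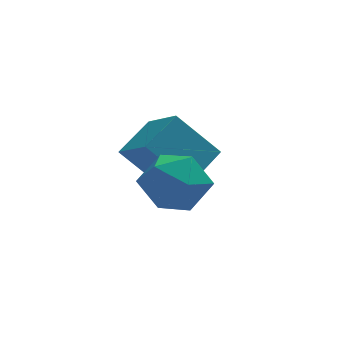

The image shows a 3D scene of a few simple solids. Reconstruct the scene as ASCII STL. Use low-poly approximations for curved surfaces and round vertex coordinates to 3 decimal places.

solid 
facet normal -0.671 -0.609 -0.423
outer loop
vertex 2.412 -2.002 -1.023
vertex 1.881 -0.875 -1.803
vertex 3.526 -2.352 -2.285
endloop
endfacet
facet normal 0.361 -0.766 0.531
outer loop
vertex 4.459 -1.505 -1.697
vertex 2.412 -2.002 -1.023
vertex 3.526 -2.352 -2.285
endloop
endfacet
facet normal -0.671 -0.609 -0.423
outer loop
vertex 3.526 -2.352 -2.285
vertex 1.881 -0.875 -1.803
vertex 2.995 -1.225 -3.066
endloop
endfacet
facet normal 0.648 -0.204 -0.734
outer loop
vertex 2.995 -1.225 -3.066
vertex 4.459 -1.505 -1.697
vertex 3.526 -2.352 -2.285
endloop
endfacet
facet normal -0.647 0.203 0.734
outer loop
vertex 2.412 -2.002 -1.023
vertex 2.814 -0.028 -1.215
vertex 1.881 -0.875 -1.803
endloop
endfacet
facet normal 0.361 -0.767 0.531
outer loop
vertex 3.345 -1.155 -0.434
vertex 2.412 -2.002 -1.023
vertex 4.459 -1.505 -1.697
endloop
endfacet
facet normal -0.648 0.203 0.734
outer loop
vertex 3.345 -1.155 -0.434
vertex 2.814 -0.028 -1.215
vertex 2.412 -2.002 -1.023
endloop
endfacet
facet normal -0.361 0.767 -0.531
outer loop
vertex 1.881 -0.875 -1.803
vertex 2.814 -0.028 -1.215
vertex 2.995 -1.225 -3.066
endloop
endfacet
facet normal 0.648 -0.203 -0.734
outer loop
vertex 3.928 -0.378 -2.477
vertex 4.459 -1.505 -1.697
vertex 2.995 -1.225 -3.066
endloop
endfacet
facet normal -0.361 0.767 -0.531
outer loop
vertex 2.995 -1.225 -3.066
vertex 2.814 -0.028 -1.215
vertex 3.928 -0.378 -2.477
endloop
endfacet
facet normal 0.671 0.609 0.423
outer loop
vertex 3.928 -0.378 -2.477
vertex 3.345 -1.155 -0.434
vertex 4.459 -1.505 -1.697
endloop
endfacet
facet normal 0.671 0.609 0.423
outer loop
vertex 2.814 -0.028 -1.215
vertex 3.345 -1.155 -0.434
vertex 3.928 -0.378 -2.477
endloop
endfacet
facet normal -0.927 -0.279 0.251
outer loop
vertex 1.994 -3.133 -1.57
vertex 2.256 -4.112 -1.69
vertex 2.366 -3.661 -0.781
endloop
endfacet
facet normal -0.748 0.331 0.575
outer loop
vertex 1.994 -3.133 -1.57
vertex 2.366 -3.661 -0.781
vertex 2.669 -2.701 -0.94
endloop
endfacet
facet normal -0.584 0.809 0.071
outer loop
vertex 1.994 -3.133 -1.57
vertex 2.669 -2.701 -0.94
vertex 2.746 -2.557 -1.947
endloop
endfacet
facet normal -0.661 0.493 -0.565
outer loop
vertex 1.994 -3.133 -1.57
vertex 2.746 -2.557 -1.947
vertex 2.491 -3.429 -2.41
endloop
endfacet
facet normal -0.873 -0.178 -0.454
outer loop
vertex 1.994 -3.133 -1.57
vertex 2.491 -3.429 -2.41
vertex 2.256 -4.112 -1.69
endloop
endfacet
facet normal -0.162 0.211 0.964
outer loop
vertex 2.669 -2.701 -0.94
vertex 2.366 -3.661 -0.781
vertex 3.349 -3.411 -0.67
endloop
endfacet
facet normal -0.451 -0.777 0.440
outer loop
vertex 2.366 -3.661 -0.781
vertex 2.256 -4.112 -1.69
vertex 3.094 -4.283 -1.133
endloop
endfacet
facet normal -0.363 -0.614 -0.701
outer loop
vertex 2.256 -4.112 -1.69
vertex 2.491 -3.429 -2.41
vertex 3.171 -4.139 -2.14
endloop
endfacet
facet normal -0.021 0.474 -0.880
outer loop
vertex 2.491 -3.429 -2.41
vertex 2.746 -2.557 -1.947
vertex 3.474 -3.179 -2.299
endloop
endfacet
facet normal 0.102 0.984 0.148
outer loop
vertex 2.746 -2.557 -1.947
vertex 2.669 -2.701 -0.94
vertex 3.584 -2.728 -1.39
endloop
endfacet
facet normal 0.661 -0.493 0.565
outer loop
vertex 3.846 -3.707 -1.51
vertex 3.349 -3.411 -0.67
vertex 3.094 -4.283 -1.133
endloop
endfacet
facet normal 0.584 -0.809 -0.071
outer loop
vertex 3.846 -3.707 -1.51
vertex 3.094 -4.283 -1.133
vertex 3.171 -4.139 -2.14
endloop
endfacet
facet normal 0.748 -0.331 -0.575
outer loop
vertex 3.846 -3.707 -1.51
vertex 3.171 -4.139 -2.14
vertex 3.474 -3.179 -2.299
endloop
endfacet
facet normal 0.927 0.279 -0.251
outer loop
vertex 3.846 -3.707 -1.51
vertex 3.474 -3.179 -2.299
vertex 3.584 -2.728 -1.39
endloop
endfacet
facet normal 0.873 0.178 0.454
outer loop
vertex 3.846 -3.707 -1.51
vertex 3.584 -2.728 -1.39
vertex 3.349 -3.411 -0.67
endloop
endfacet
facet normal 0.021 -0.474 0.880
outer loop
vertex 3.094 -4.283 -1.133
vertex 3.349 -3.411 -0.67
vertex 2.366 -3.661 -0.781
endloop
endfacet
facet normal -0.102 -0.984 -0.148
outer loop
vertex 3.171 -4.139 -2.14
vertex 3.094 -4.283 -1.133
vertex 2.256 -4.112 -1.69
endloop
endfacet
facet normal 0.162 -0.211 -0.964
outer loop
vertex 3.474 -3.179 -2.299
vertex 3.171 -4.139 -2.14
vertex 2.491 -3.429 -2.41
endloop
endfacet
facet normal 0.451 0.777 -0.440
outer loop
vertex 3.584 -2.728 -1.39
vertex 3.474 -3.179 -2.299
vertex 2.746 -2.557 -1.947
endloop
endfacet
facet normal 0.363 0.614 0.701
outer loop
vertex 3.349 -3.411 -0.67
vertex 3.584 -2.728 -1.39
vertex 2.669 -2.701 -0.94
endloop
endfacet

endsolid


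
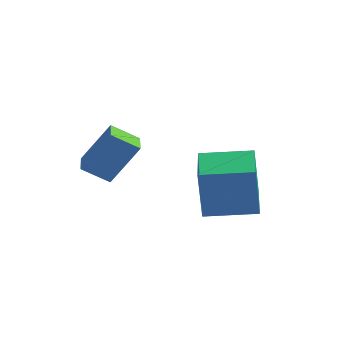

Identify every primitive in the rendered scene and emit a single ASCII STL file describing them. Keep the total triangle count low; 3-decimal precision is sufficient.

solid 
facet normal -0.925 -0.370 -0.085
outer loop
vertex 2.064 -0.268 1.323
vertex 1.375 1.46 1.302
vertex 2.224 -0.227 -0.6
endloop
endfacet
facet normal 0.370 -0.929 0.011
outer loop
vertex 3.945 0.46 -0.442
vertex 2.064 -0.268 1.323
vertex 2.224 -0.227 -0.6
endloop
endfacet
facet normal -0.925 -0.370 -0.085
outer loop
vertex 2.224 -0.227 -0.6
vertex 1.375 1.46 1.302
vertex 1.535 1.501 -0.621
endloop
endfacet
facet normal 0.083 0.021 -0.996
outer loop
vertex 1.535 1.501 -0.621
vertex 3.945 0.46 -0.442
vertex 2.224 -0.227 -0.6
endloop
endfacet
facet normal -0.083 -0.021 0.996
outer loop
vertex 2.064 -0.268 1.323
vertex 3.096 2.147 1.46
vertex 1.375 1.46 1.302
endloop
endfacet
facet normal 0.370 -0.929 0.011
outer loop
vertex 3.785 0.419 1.481
vertex 2.064 -0.268 1.323
vertex 3.945 0.46 -0.442
endloop
endfacet
facet normal -0.083 -0.021 0.996
outer loop
vertex 3.785 0.419 1.481
vertex 3.096 2.147 1.46
vertex 2.064 -0.268 1.323
endloop
endfacet
facet normal -0.370 0.929 -0.011
outer loop
vertex 1.375 1.46 1.302
vertex 3.096 2.147 1.46
vertex 1.535 1.501 -0.621
endloop
endfacet
facet normal 0.083 0.021 -0.996
outer loop
vertex 3.256 2.188 -0.463
vertex 3.945 0.46 -0.442
vertex 1.535 1.501 -0.621
endloop
endfacet
facet normal -0.370 0.929 -0.011
outer loop
vertex 1.535 1.501 -0.621
vertex 3.096 2.147 1.46
vertex 3.256 2.188 -0.463
endloop
endfacet
facet normal 0.925 0.370 0.085
outer loop
vertex 3.256 2.188 -0.463
vertex 3.785 0.419 1.481
vertex 3.945 0.46 -0.442
endloop
endfacet
facet normal 0.925 0.370 0.085
outer loop
vertex 3.096 2.147 1.46
vertex 3.785 0.419 1.481
vertex 3.256 2.188 -0.463
endloop
endfacet
facet normal -0.476 -0.274 -0.836
outer loop
vertex -1.066 -2.349 2.003
vertex -1.466 -1.5 1.953
vertex -0.212 -1.982 1.396
endloop
endfacet
facet normal 0.426 -0.903 0.053
outer loop
vertex 0.626 -1.5 2.867
vertex -1.066 -2.349 2.003
vertex -0.212 -1.982 1.396
endloop
endfacet
facet normal -0.476 -0.274 -0.835
outer loop
vertex -0.212 -1.982 1.396
vertex -1.466 -1.5 1.953
vertex -0.613 -1.133 1.346
endloop
endfacet
facet normal 0.769 0.331 -0.547
outer loop
vertex -0.613 -1.133 1.346
vertex 0.626 -1.5 2.867
vertex -0.212 -1.982 1.396
endloop
endfacet
facet normal -0.769 -0.330 0.547
outer loop
vertex -1.066 -2.349 2.003
vertex -0.628 -1.018 3.424
vertex -1.466 -1.5 1.953
endloop
endfacet
facet normal 0.426 -0.903 0.053
outer loop
vertex -0.227 -1.867 3.474
vertex -1.066 -2.349 2.003
vertex 0.626 -1.5 2.867
endloop
endfacet
facet normal -0.769 -0.331 0.547
outer loop
vertex -0.227 -1.867 3.474
vertex -0.628 -1.018 3.424
vertex -1.066 -2.349 2.003
endloop
endfacet
facet normal -0.426 0.903 -0.053
outer loop
vertex -1.466 -1.5 1.953
vertex -0.628 -1.018 3.424
vertex -0.613 -1.133 1.346
endloop
endfacet
facet normal 0.769 0.330 -0.547
outer loop
vertex 0.226 -0.651 2.817
vertex 0.626 -1.5 2.867
vertex -0.613 -1.133 1.346
endloop
endfacet
facet normal -0.426 0.903 -0.053
outer loop
vertex -0.613 -1.133 1.346
vertex -0.628 -1.018 3.424
vertex 0.226 -0.651 2.817
endloop
endfacet
facet normal 0.477 0.274 0.835
outer loop
vertex 0.226 -0.651 2.817
vertex -0.227 -1.867 3.474
vertex 0.626 -1.5 2.867
endloop
endfacet
facet normal 0.476 0.274 0.836
outer loop
vertex -0.628 -1.018 3.424
vertex -0.227 -1.867 3.474
vertex 0.226 -0.651 2.817
endloop
endfacet

endsolid


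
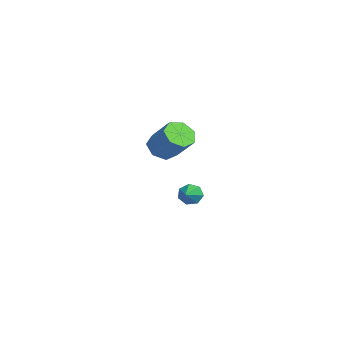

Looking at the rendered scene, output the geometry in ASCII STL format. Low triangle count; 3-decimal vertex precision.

solid 
facet normal -0.903 0.168 -0.395
outer loop
vertex -3.167 0.913 -3.791
vertex -3.478 0.522 -3.246
vertex -3.333 1.248 -3.269
endloop
endfacet
facet normal 0.648 0.718 -0.254
outer loop
vertex -3.167 0.913 -3.791
vertex -3.333 1.248 -3.269
vertex -1.942 0.238 -2.574
endloop
endfacet
facet normal -0.903 0.168 -0.395
outer loop
vertex -3.333 1.248 -3.269
vertex -3.478 0.522 -3.246
vertex -3.609 1.035 -2.729
endloop
endfacet
facet normal 0.339 0.803 0.490
outer loop
vertex -3.333 1.248 -3.269
vertex -3.609 1.035 -2.729
vertex -1.942 0.238 -2.574
endloop
endfacet
facet normal -0.903 0.168 -0.395
outer loop
vertex -3.609 1.035 -2.729
vertex -3.478 0.522 -3.246
vertex -3.786 0.437 -2.578
endloop
endfacet
facet normal 0.024 0.238 0.971
outer loop
vertex -3.609 1.035 -2.729
vertex -3.786 0.437 -2.578
vertex -1.942 0.238 -2.574
endloop
endfacet
facet normal -0.903 0.167 -0.395
outer loop
vertex -3.786 0.437 -2.578
vertex -3.478 0.522 -3.246
vertex -3.731 -0.098 -2.93
endloop
endfacet
facet normal -0.061 -0.553 0.831
outer loop
vertex -3.786 0.437 -2.578
vertex -3.731 -0.098 -2.93
vertex -1.942 0.238 -2.574
endloop
endfacet
facet normal -0.903 0.167 -0.396
outer loop
vertex -3.731 -0.098 -2.93
vertex -3.478 0.522 -3.246
vertex -3.485 -0.165 -3.52
endloop
endfacet
facet normal 0.149 -0.974 0.173
outer loop
vertex -3.731 -0.098 -2.93
vertex -3.485 -0.165 -3.52
vertex -1.942 0.238 -2.574
endloop
endfacet
facet normal -0.903 0.167 -0.396
outer loop
vertex -3.485 -0.165 -3.52
vertex -3.478 0.522 -3.246
vertex -3.234 0.285 -3.903
endloop
endfacet
facet normal 0.495 -0.707 -0.506
outer loop
vertex -3.485 -0.165 -3.52
vertex -3.234 0.285 -3.903
vertex -1.942 0.238 -2.574
endloop
endfacet
facet normal -0.903 0.167 -0.396
outer loop
vertex -3.234 0.285 -3.903
vertex -3.478 0.522 -3.246
vertex -3.167 0.913 -3.791
endloop
endfacet
facet normal 0.717 0.048 -0.695
outer loop
vertex -3.234 0.285 -3.903
vertex -3.167 0.913 -3.791
vertex -1.942 0.238 -2.574
endloop
endfacet
facet normal -0.539 -0.470 -0.699
outer loop
vertex 3.185 -0.768 2.257
vertex 2.536 -0.969 2.892
vertex 2.598 -0.221 2.342
endloop
endfacet
facet normal 0.425 0.566 -0.707
outer loop
vertex 3.185 -0.768 2.257
vertex 2.598 -0.221 2.342
vertex 4.214 0.13 3.594
endloop
endfacet
facet normal 0.425 0.566 -0.707
outer loop
vertex 4.214 0.13 3.594
vertex 2.598 -0.221 2.342
vertex 3.626 0.676 3.678
endloop
endfacet
facet normal 0.537 0.471 0.700
outer loop
vertex 4.214 0.13 3.594
vertex 3.626 0.676 3.678
vertex 3.564 -0.071 4.228
endloop
endfacet
facet normal -0.539 -0.470 -0.699
outer loop
vertex 2.598 -0.221 2.342
vertex 2.536 -0.969 2.892
vertex 1.964 -0.237 2.841
endloop
endfacet
facet normal -0.304 0.883 -0.358
outer loop
vertex 2.598 -0.221 2.342
vertex 1.964 -0.237 2.841
vertex 3.626 0.676 3.678
endloop
endfacet
facet normal -0.304 0.883 -0.358
outer loop
vertex 3.626 0.676 3.678
vertex 1.964 -0.237 2.841
vertex 2.992 0.66 4.177
endloop
endfacet
facet normal 0.539 0.470 0.699
outer loop
vertex 3.626 0.676 3.678
vertex 2.992 0.66 4.177
vertex 3.564 -0.071 4.228
endloop
endfacet
facet normal -0.538 -0.469 -0.700
outer loop
vertex 1.964 -0.237 2.841
vertex 2.536 -0.969 2.892
vertex 1.76 -0.804 3.378
endloop
endfacet
facet normal -0.804 0.535 0.259
outer loop
vertex 1.964 -0.237 2.841
vertex 1.76 -0.804 3.378
vertex 2.992 0.66 4.177
endloop
endfacet
facet normal -0.804 0.535 0.260
outer loop
vertex 2.992 0.66 4.177
vertex 1.76 -0.804 3.378
vertex 2.789 0.093 4.714
endloop
endfacet
facet normal 0.538 0.470 0.700
outer loop
vertex 2.992 0.66 4.177
vertex 2.789 0.093 4.714
vertex 3.564 -0.071 4.228
endloop
endfacet
facet normal -0.538 -0.470 -0.700
outer loop
vertex 1.76 -0.804 3.378
vertex 2.536 -0.969 2.892
vertex 2.141 -1.495 3.549
endloop
endfacet
facet normal -0.698 -0.216 0.683
outer loop
vertex 1.76 -0.804 3.378
vertex 2.141 -1.495 3.549
vertex 2.789 0.093 4.714
endloop
endfacet
facet normal -0.699 -0.215 0.682
outer loop
vertex 2.789 0.093 4.714
vertex 2.141 -1.495 3.549
vertex 3.169 -0.598 4.885
endloop
endfacet
facet normal 0.538 0.469 0.700
outer loop
vertex 2.789 0.093 4.714
vertex 3.169 -0.598 4.885
vertex 3.564 -0.071 4.228
endloop
endfacet
facet normal -0.538 -0.470 -0.700
outer loop
vertex 2.141 -1.495 3.549
vertex 2.536 -0.969 2.892
vertex 2.819 -1.789 3.225
endloop
endfacet
facet normal -0.066 -0.804 0.591
outer loop
vertex 2.141 -1.495 3.549
vertex 2.819 -1.789 3.225
vertex 3.169 -0.598 4.885
endloop
endfacet
facet normal -0.066 -0.804 0.591
outer loop
vertex 3.169 -0.598 4.885
vertex 2.819 -1.789 3.225
vertex 3.847 -0.892 4.561
endloop
endfacet
facet normal 0.538 0.469 0.700
outer loop
vertex 3.169 -0.598 4.885
vertex 3.847 -0.892 4.561
vertex 3.564 -0.071 4.228
endloop
endfacet
facet normal -0.539 -0.470 -0.699
outer loop
vertex 2.819 -1.789 3.225
vertex 2.536 -0.969 2.892
vertex 3.284 -1.466 2.65
endloop
endfacet
facet normal 0.615 -0.787 0.055
outer loop
vertex 2.819 -1.789 3.225
vertex 3.284 -1.466 2.65
vertex 3.847 -0.892 4.561
endloop
endfacet
facet normal 0.615 -0.786 0.055
outer loop
vertex 3.847 -0.892 4.561
vertex 3.284 -1.466 2.65
vertex 4.312 -0.568 3.987
endloop
endfacet
facet normal 0.538 0.469 0.700
outer loop
vertex 3.847 -0.892 4.561
vertex 4.312 -0.568 3.987
vertex 3.564 -0.071 4.228
endloop
endfacet
facet normal -0.539 -0.470 -0.699
outer loop
vertex 3.284 -1.466 2.65
vertex 2.536 -0.969 2.892
vertex 3.185 -0.768 2.257
endloop
endfacet
facet normal 0.834 -0.176 -0.523
outer loop
vertex 3.284 -1.466 2.65
vertex 3.185 -0.768 2.257
vertex 4.312 -0.568 3.987
endloop
endfacet
facet normal 0.834 -0.177 -0.523
outer loop
vertex 4.312 -0.568 3.987
vertex 3.185 -0.768 2.257
vertex 4.214 0.13 3.594
endloop
endfacet
facet normal 0.538 0.470 0.700
outer loop
vertex 4.312 -0.568 3.987
vertex 4.214 0.13 3.594
vertex 3.564 -0.071 4.228
endloop
endfacet

endsolid


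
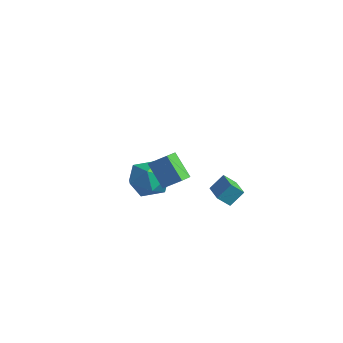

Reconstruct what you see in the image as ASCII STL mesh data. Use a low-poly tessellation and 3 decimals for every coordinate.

solid 
facet normal -0.834 0.524 -0.175
outer loop
vertex 0.523 3.61 -2.675
vertex 0.785 4.26 -1.975
vertex 0.925 4.06 -3.244
endloop
endfacet
facet normal -0.265 -0.656 -0.706
outer loop
vertex 1.975 3.4 -3.025
vertex 0.523 3.61 -2.675
vertex 0.925 4.06 -3.244
endloop
endfacet
facet normal -0.834 0.524 -0.175
outer loop
vertex 0.925 4.06 -3.244
vertex 0.785 4.26 -1.975
vertex 1.187 4.71 -2.545
endloop
endfacet
facet normal 0.484 0.543 -0.686
outer loop
vertex 1.187 4.71 -2.545
vertex 1.975 3.4 -3.025
vertex 0.925 4.06 -3.244
endloop
endfacet
facet normal -0.484 -0.543 0.686
outer loop
vertex 0.523 3.61 -2.675
vertex 1.835 3.6 -1.756
vertex 0.785 4.26 -1.975
endloop
endfacet
facet normal -0.265 -0.657 -0.706
outer loop
vertex 1.573 2.95 -2.455
vertex 0.523 3.61 -2.675
vertex 1.975 3.4 -3.025
endloop
endfacet
facet normal -0.485 -0.542 0.686
outer loop
vertex 1.573 2.95 -2.455
vertex 1.835 3.6 -1.756
vertex 0.523 3.61 -2.675
endloop
endfacet
facet normal 0.266 0.657 0.706
outer loop
vertex 0.785 4.26 -1.975
vertex 1.835 3.6 -1.756
vertex 1.187 4.71 -2.545
endloop
endfacet
facet normal 0.485 0.543 -0.686
outer loop
vertex 2.237 4.05 -2.325
vertex 1.975 3.4 -3.025
vertex 1.187 4.71 -2.545
endloop
endfacet
facet normal 0.265 0.657 0.706
outer loop
vertex 1.187 4.71 -2.545
vertex 1.835 3.6 -1.756
vertex 2.237 4.05 -2.325
endloop
endfacet
facet normal 0.834 -0.524 0.174
outer loop
vertex 2.237 4.05 -2.325
vertex 1.573 2.95 -2.455
vertex 1.975 3.4 -3.025
endloop
endfacet
facet normal 0.834 -0.524 0.175
outer loop
vertex 1.835 3.6 -1.756
vertex 1.573 2.95 -2.455
vertex 2.237 4.05 -2.325
endloop
endfacet
facet normal 0.419 0.784 0.458
outer loop
vertex -1.417 2.864 -2.227
vertex -1.68 2.421 -1.227
vertex -0.694 2.175 -1.709
endloop
endfacet
facet normal 0.740 0.652 -0.166
outer loop
vertex -1.417 2.864 -2.227
vertex -0.694 2.175 -1.709
vertex -0.862 2.084 -2.818
endloop
endfacet
facet normal 0.246 0.690 -0.680
outer loop
vertex -1.417 2.864 -2.227
vertex -0.862 2.084 -2.818
vertex -1.952 2.273 -3.02
endloop
endfacet
facet normal -0.380 0.846 -0.374
outer loop
vertex -1.417 2.864 -2.227
vertex -1.952 2.273 -3.02
vertex -2.458 2.481 -2.037
endloop
endfacet
facet normal -0.273 0.904 0.329
outer loop
vertex -1.417 2.864 -2.227
vertex -2.458 2.481 -2.037
vertex -1.68 2.421 -1.227
endloop
endfacet
facet normal 0.989 -0.016 -0.148
outer loop
vertex -0.862 2.084 -2.818
vertex -0.694 2.175 -1.709
vertex -0.782 1.159 -2.183
endloop
endfacet
facet normal 0.470 0.197 0.861
outer loop
vertex -0.694 2.175 -1.709
vertex -1.68 2.421 -1.227
vertex -1.288 1.367 -1.2
endloop
endfacet
facet normal -0.649 0.392 0.652
outer loop
vertex -1.68 2.421 -1.227
vertex -2.458 2.481 -2.037
vertex -2.378 1.556 -1.402
endloop
endfacet
facet normal -0.822 0.298 -0.486
outer loop
vertex -2.458 2.481 -2.037
vertex -1.952 2.273 -3.02
vertex -2.546 1.465 -2.511
endloop
endfacet
facet normal 0.190 0.045 -0.981
outer loop
vertex -1.952 2.273 -3.02
vertex -0.862 2.084 -2.818
vertex -1.56 1.219 -2.993
endloop
endfacet
facet normal 0.380 -0.846 0.374
outer loop
vertex -1.823 0.776 -1.993
vertex -0.782 1.159 -2.183
vertex -1.288 1.367 -1.2
endloop
endfacet
facet normal -0.246 -0.690 0.680
outer loop
vertex -1.823 0.776 -1.993
vertex -1.288 1.367 -1.2
vertex -2.378 1.556 -1.402
endloop
endfacet
facet normal -0.740 -0.652 0.166
outer loop
vertex -1.823 0.776 -1.993
vertex -2.378 1.556 -1.402
vertex -2.546 1.465 -2.511
endloop
endfacet
facet normal -0.419 -0.784 -0.458
outer loop
vertex -1.823 0.776 -1.993
vertex -2.546 1.465 -2.511
vertex -1.56 1.219 -2.993
endloop
endfacet
facet normal 0.273 -0.904 -0.329
outer loop
vertex -1.823 0.776 -1.993
vertex -1.56 1.219 -2.993
vertex -0.782 1.159 -2.183
endloop
endfacet
facet normal 0.822 -0.298 0.486
outer loop
vertex -1.288 1.367 -1.2
vertex -0.782 1.159 -2.183
vertex -0.694 2.175 -1.709
endloop
endfacet
facet normal -0.190 -0.045 0.981
outer loop
vertex -2.378 1.556 -1.402
vertex -1.288 1.367 -1.2
vertex -1.68 2.421 -1.227
endloop
endfacet
facet normal -0.989 0.016 0.148
outer loop
vertex -2.546 1.465 -2.511
vertex -2.378 1.556 -1.402
vertex -2.458 2.481 -2.037
endloop
endfacet
facet normal -0.470 -0.197 -0.861
outer loop
vertex -1.56 1.219 -2.993
vertex -2.546 1.465 -2.511
vertex -1.952 2.273 -3.02
endloop
endfacet
facet normal 0.649 -0.392 -0.652
outer loop
vertex -0.782 1.159 -2.183
vertex -1.56 1.219 -2.993
vertex -0.862 2.084 -2.818
endloop
endfacet
facet normal -0.685 0.075 0.724
outer loop
vertex 3.292 -2.191 4.041
vertex 3.077 -1.441 3.76
vertex 2.605 -2.615 3.435
endloop
endfacet
facet normal 0.260 -0.904 0.338
outer loop
vertex 3.563 -2.719 2.42
vertex 3.292 -2.191 4.041
vertex 2.605 -2.615 3.435
endloop
endfacet
facet normal -0.685 0.075 0.725
outer loop
vertex 2.605 -2.615 3.435
vertex 3.077 -1.441 3.76
vertex 2.389 -1.865 3.154
endloop
endfacet
facet normal -0.681 -0.421 -0.600
outer loop
vertex 2.389 -1.865 3.154
vertex 3.563 -2.719 2.42
vertex 2.605 -2.615 3.435
endloop
endfacet
facet normal 0.681 0.420 0.600
outer loop
vertex 3.292 -2.191 4.041
vertex 4.035 -1.545 2.745
vertex 3.077 -1.441 3.76
endloop
endfacet
facet normal 0.260 -0.905 0.338
outer loop
vertex 4.251 -2.295 3.026
vertex 3.292 -2.191 4.041
vertex 3.563 -2.719 2.42
endloop
endfacet
facet normal 0.681 0.421 0.600
outer loop
vertex 4.251 -2.295 3.026
vertex 4.035 -1.545 2.745
vertex 3.292 -2.191 4.041
endloop
endfacet
facet normal -0.260 0.905 -0.338
outer loop
vertex 3.077 -1.441 3.76
vertex 4.035 -1.545 2.745
vertex 2.389 -1.865 3.154
endloop
endfacet
facet normal -0.681 -0.420 -0.600
outer loop
vertex 3.348 -1.969 2.139
vertex 3.563 -2.719 2.42
vertex 2.389 -1.865 3.154
endloop
endfacet
facet normal -0.260 0.904 -0.338
outer loop
vertex 2.389 -1.865 3.154
vertex 4.035 -1.545 2.745
vertex 3.348 -1.969 2.139
endloop
endfacet
facet normal 0.685 -0.075 -0.725
outer loop
vertex 3.348 -1.969 2.139
vertex 4.251 -2.295 3.026
vertex 3.563 -2.719 2.42
endloop
endfacet
facet normal 0.685 -0.074 -0.725
outer loop
vertex 4.035 -1.545 2.745
vertex 4.251 -2.295 3.026
vertex 3.348 -1.969 2.139
endloop
endfacet

endsolid
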